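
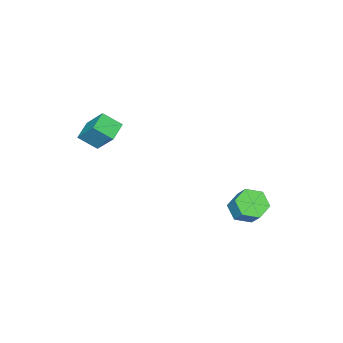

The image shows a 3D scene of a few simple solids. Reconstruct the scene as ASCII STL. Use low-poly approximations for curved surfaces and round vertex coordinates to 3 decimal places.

solid 
facet normal -0.225 -0.590 -0.775
outer loop
vertex -3.239 2.314 -2.536
vertex -3.859 2.907 -2.807
vertex -3.012 2.974 -3.104
endloop
endfacet
facet normal 0.941 -0.338 -0.016
outer loop
vertex -3.239 2.314 -2.536
vertex -3.012 2.974 -3.104
vertex -2.962 3.039 -1.582
endloop
endfacet
facet normal 0.941 -0.339 -0.016
outer loop
vertex -2.962 3.039 -1.582
vertex -3.012 2.974 -3.104
vertex -2.734 3.699 -2.15
endloop
endfacet
facet normal 0.226 0.589 0.776
outer loop
vertex -2.962 3.039 -1.582
vertex -2.734 3.699 -2.15
vertex -3.581 3.633 -1.853
endloop
endfacet
facet normal -0.225 -0.590 -0.776
outer loop
vertex -3.012 2.974 -3.104
vertex -3.859 2.907 -2.807
vertex -3.631 3.567 -3.375
endloop
endfacet
facet normal 0.689 0.466 -0.555
outer loop
vertex -3.012 2.974 -3.104
vertex -3.631 3.567 -3.375
vertex -2.734 3.699 -2.15
endloop
endfacet
facet normal 0.689 0.466 -0.555
outer loop
vertex -2.734 3.699 -2.15
vertex -3.631 3.567 -3.375
vertex -3.354 4.293 -2.421
endloop
endfacet
facet normal 0.226 0.590 0.775
outer loop
vertex -2.734 3.699 -2.15
vertex -3.354 4.293 -2.421
vertex -3.581 3.633 -1.853
endloop
endfacet
facet normal -0.226 -0.589 -0.776
outer loop
vertex -3.631 3.567 -3.375
vertex -3.859 2.907 -2.807
vertex -4.478 3.501 -3.078
endloop
endfacet
facet normal -0.252 0.804 -0.539
outer loop
vertex -3.631 3.567 -3.375
vertex -4.478 3.501 -3.078
vertex -3.354 4.293 -2.421
endloop
endfacet
facet normal -0.252 0.804 -0.538
outer loop
vertex -3.354 4.293 -2.421
vertex -4.478 3.501 -3.078
vertex -4.201 4.226 -2.124
endloop
endfacet
facet normal 0.225 0.590 0.775
outer loop
vertex -3.354 4.293 -2.421
vertex -4.201 4.226 -2.124
vertex -3.581 3.633 -1.853
endloop
endfacet
facet normal -0.226 -0.589 -0.776
outer loop
vertex -4.478 3.501 -3.078
vertex -3.859 2.907 -2.807
vertex -4.706 2.841 -2.51
endloop
endfacet
facet normal -0.941 0.339 0.016
outer loop
vertex -4.478 3.501 -3.078
vertex -4.706 2.841 -2.51
vertex -4.201 4.226 -2.124
endloop
endfacet
facet normal -0.941 0.338 0.017
outer loop
vertex -4.201 4.226 -2.124
vertex -4.706 2.841 -2.51
vertex -4.428 3.566 -1.556
endloop
endfacet
facet normal 0.225 0.590 0.775
outer loop
vertex -4.201 4.226 -2.124
vertex -4.428 3.566 -1.556
vertex -3.581 3.633 -1.853
endloop
endfacet
facet normal -0.226 -0.590 -0.775
outer loop
vertex -4.706 2.841 -2.51
vertex -3.859 2.907 -2.807
vertex -4.086 2.247 -2.239
endloop
endfacet
facet normal -0.689 -0.466 0.555
outer loop
vertex -4.706 2.841 -2.51
vertex -4.086 2.247 -2.239
vertex -4.428 3.566 -1.556
endloop
endfacet
facet normal -0.689 -0.466 0.555
outer loop
vertex -4.428 3.566 -1.556
vertex -4.086 2.247 -2.239
vertex -3.809 2.973 -1.285
endloop
endfacet
facet normal 0.225 0.590 0.776
outer loop
vertex -4.428 3.566 -1.556
vertex -3.809 2.973 -1.285
vertex -3.581 3.633 -1.853
endloop
endfacet
facet normal -0.225 -0.590 -0.775
outer loop
vertex -4.086 2.247 -2.239
vertex -3.859 2.907 -2.807
vertex -3.239 2.314 -2.536
endloop
endfacet
facet normal 0.252 -0.804 0.539
outer loop
vertex -4.086 2.247 -2.239
vertex -3.239 2.314 -2.536
vertex -3.809 2.973 -1.285
endloop
endfacet
facet normal 0.251 -0.804 0.538
outer loop
vertex -3.809 2.973 -1.285
vertex -3.239 2.314 -2.536
vertex -2.962 3.039 -1.582
endloop
endfacet
facet normal 0.226 0.589 0.776
outer loop
vertex -3.809 2.973 -1.285
vertex -2.962 3.039 -1.582
vertex -3.581 3.633 -1.853
endloop
endfacet
facet normal -0.903 -0.304 0.305
outer loop
vertex 0.993 -2.891 3.322
vertex 1.055 -1.769 4.624
vertex 0.491 -2.079 2.646
endloop
endfacet
facet normal -0.037 -0.653 -0.757
outer loop
vertex 1.465 -1.751 2.316
vertex 0.993 -2.891 3.322
vertex 0.491 -2.079 2.646
endloop
endfacet
facet normal -0.903 -0.304 0.305
outer loop
vertex 0.491 -2.079 2.646
vertex 1.055 -1.769 4.624
vertex 0.553 -0.957 3.948
endloop
endfacet
facet normal -0.429 0.694 -0.578
outer loop
vertex 0.553 -0.957 3.948
vertex 1.465 -1.751 2.316
vertex 0.491 -2.079 2.646
endloop
endfacet
facet normal 0.429 -0.694 0.578
outer loop
vertex 0.993 -2.891 3.322
vertex 2.029 -1.441 4.294
vertex 1.055 -1.769 4.624
endloop
endfacet
facet normal -0.037 -0.653 -0.757
outer loop
vertex 1.967 -2.563 2.992
vertex 0.993 -2.891 3.322
vertex 1.465 -1.751 2.316
endloop
endfacet
facet normal 0.429 -0.694 0.578
outer loop
vertex 1.967 -2.563 2.992
vertex 2.029 -1.441 4.294
vertex 0.993 -2.891 3.322
endloop
endfacet
facet normal 0.037 0.653 0.757
outer loop
vertex 1.055 -1.769 4.624
vertex 2.029 -1.441 4.294
vertex 0.553 -0.957 3.948
endloop
endfacet
facet normal -0.429 0.694 -0.578
outer loop
vertex 1.527 -0.629 3.618
vertex 1.465 -1.751 2.316
vertex 0.553 -0.957 3.948
endloop
endfacet
facet normal 0.037 0.653 0.757
outer loop
vertex 0.553 -0.957 3.948
vertex 2.029 -1.441 4.294
vertex 1.527 -0.629 3.618
endloop
endfacet
facet normal 0.903 0.304 -0.305
outer loop
vertex 1.527 -0.629 3.618
vertex 1.967 -2.563 2.992
vertex 1.465 -1.751 2.316
endloop
endfacet
facet normal 0.903 0.304 -0.305
outer loop
vertex 2.029 -1.441 4.294
vertex 1.967 -2.563 2.992
vertex 1.527 -0.629 3.618
endloop
endfacet

endsolid


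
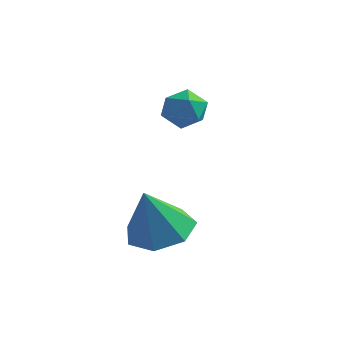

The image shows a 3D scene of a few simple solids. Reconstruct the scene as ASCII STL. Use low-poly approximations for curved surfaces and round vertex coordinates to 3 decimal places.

solid 
facet normal 0.158 0.277 -0.948
outer loop
vertex 3.137 -2.245 -2.732
vertex 2.375 -2.597 -2.962
vertex 2.539 -1.785 -2.697
endloop
endfacet
facet normal 0.445 0.523 0.727
outer loop
vertex 3.137 -2.245 -2.732
vertex 2.539 -1.785 -2.697
vertex 2.145 -3.003 -1.578
endloop
endfacet
facet normal 0.157 0.278 -0.948
outer loop
vertex 2.539 -1.785 -2.697
vertex 2.375 -2.597 -2.962
vertex 1.818 -1.937 -2.861
endloop
endfacet
facet normal -0.296 0.696 0.654
outer loop
vertex 2.539 -1.785 -2.697
vertex 1.818 -1.937 -2.861
vertex 2.145 -3.003 -1.578
endloop
endfacet
facet normal 0.157 0.277 -0.948
outer loop
vertex 1.818 -1.937 -2.861
vertex 2.375 -2.597 -2.962
vertex 1.516 -2.586 -3.101
endloop
endfacet
facet normal -0.870 0.247 0.427
outer loop
vertex 1.818 -1.937 -2.861
vertex 1.516 -2.586 -3.101
vertex 2.145 -3.003 -1.578
endloop
endfacet
facet normal 0.157 0.277 -0.948
outer loop
vertex 1.516 -2.586 -3.101
vertex 2.375 -2.597 -2.962
vertex 1.861 -3.244 -3.236
endloop
endfacet
facet normal -0.846 -0.488 0.216
outer loop
vertex 1.516 -2.586 -3.101
vertex 1.861 -3.244 -3.236
vertex 2.145 -3.003 -1.578
endloop
endfacet
facet normal 0.157 0.277 -0.948
outer loop
vertex 1.861 -3.244 -3.236
vertex 2.375 -2.597 -2.962
vertex 2.593 -3.415 -3.165
endloop
endfacet
facet normal -0.240 -0.954 0.180
outer loop
vertex 1.861 -3.244 -3.236
vertex 2.593 -3.415 -3.165
vertex 2.145 -3.003 -1.578
endloop
endfacet
facet normal 0.157 0.277 -0.948
outer loop
vertex 2.593 -3.415 -3.165
vertex 2.375 -2.597 -2.962
vertex 3.16 -2.971 -2.941
endloop
endfacet
facet normal 0.490 -0.800 0.346
outer loop
vertex 2.593 -3.415 -3.165
vertex 3.16 -2.971 -2.941
vertex 2.145 -3.003 -1.578
endloop
endfacet
facet normal 0.158 0.278 -0.948
outer loop
vertex 3.16 -2.971 -2.941
vertex 2.375 -2.597 -2.962
vertex 3.137 -2.245 -2.732
endloop
endfacet
facet normal 0.795 -0.144 0.589
outer loop
vertex 3.16 -2.971 -2.941
vertex 3.137 -2.245 -2.732
vertex 2.145 -3.003 -1.578
endloop
endfacet
facet normal -0.364 0.826 0.430
outer loop
vertex 1.854 0.499 -0.303
vertex 1.31 0.2 -0.189
vertex 1.775 0.183 0.237
endloop
endfacet
facet normal 0.344 0.788 0.511
outer loop
vertex 1.854 0.499 -0.303
vertex 1.775 0.183 0.237
vertex 2.323 0.145 -0.073
endloop
endfacet
facet normal 0.639 0.757 -0.138
outer loop
vertex 1.854 0.499 -0.303
vertex 2.323 0.145 -0.073
vertex 2.197 0.139 -0.691
endloop
endfacet
facet normal 0.113 0.776 -0.620
outer loop
vertex 1.854 0.499 -0.303
vertex 2.197 0.139 -0.691
vertex 1.571 0.173 -0.763
endloop
endfacet
facet normal -0.507 0.819 -0.269
outer loop
vertex 1.854 0.499 -0.303
vertex 1.571 0.173 -0.763
vertex 1.31 0.2 -0.189
endloop
endfacet
facet normal 0.494 0.178 0.851
outer loop
vertex 2.323 0.145 -0.073
vertex 1.775 0.183 0.237
vertex 2.069 -0.373 0.183
endloop
endfacet
facet normal -0.651 0.240 0.720
outer loop
vertex 1.775 0.183 0.237
vertex 1.31 0.2 -0.189
vertex 1.443 -0.339 0.111
endloop
endfacet
facet normal -0.882 0.229 -0.412
outer loop
vertex 1.31 0.2 -0.189
vertex 1.571 0.173 -0.763
vertex 1.317 -0.345 -0.507
endloop
endfacet
facet normal 0.121 0.159 -0.980
outer loop
vertex 1.571 0.173 -0.763
vertex 2.197 0.139 -0.691
vertex 1.865 -0.383 -0.817
endloop
endfacet
facet normal 0.971 0.129 -0.199
outer loop
vertex 2.197 0.139 -0.691
vertex 2.323 0.145 -0.073
vertex 2.33 -0.4 -0.391
endloop
endfacet
facet normal -0.113 -0.776 0.620
outer loop
vertex 1.786 -0.699 -0.277
vertex 2.069 -0.373 0.183
vertex 1.443 -0.339 0.111
endloop
endfacet
facet normal -0.639 -0.757 0.138
outer loop
vertex 1.786 -0.699 -0.277
vertex 1.443 -0.339 0.111
vertex 1.317 -0.345 -0.507
endloop
endfacet
facet normal -0.344 -0.788 -0.511
outer loop
vertex 1.786 -0.699 -0.277
vertex 1.317 -0.345 -0.507
vertex 1.865 -0.383 -0.817
endloop
endfacet
facet normal 0.364 -0.826 -0.430
outer loop
vertex 1.786 -0.699 -0.277
vertex 1.865 -0.383 -0.817
vertex 2.33 -0.4 -0.391
endloop
endfacet
facet normal 0.507 -0.819 0.269
outer loop
vertex 1.786 -0.699 -0.277
vertex 2.33 -0.4 -0.391
vertex 2.069 -0.373 0.183
endloop
endfacet
facet normal -0.121 -0.159 0.980
outer loop
vertex 1.443 -0.339 0.111
vertex 2.069 -0.373 0.183
vertex 1.775 0.183 0.237
endloop
endfacet
facet normal -0.971 -0.129 0.199
outer loop
vertex 1.317 -0.345 -0.507
vertex 1.443 -0.339 0.111
vertex 1.31 0.2 -0.189
endloop
endfacet
facet normal -0.494 -0.178 -0.851
outer loop
vertex 1.865 -0.383 -0.817
vertex 1.317 -0.345 -0.507
vertex 1.571 0.173 -0.763
endloop
endfacet
facet normal 0.651 -0.240 -0.720
outer loop
vertex 2.33 -0.4 -0.391
vertex 1.865 -0.383 -0.817
vertex 2.197 0.139 -0.691
endloop
endfacet
facet normal 0.882 -0.229 0.412
outer loop
vertex 2.069 -0.373 0.183
vertex 2.33 -0.4 -0.391
vertex 2.323 0.145 -0.073
endloop
endfacet

endsolid


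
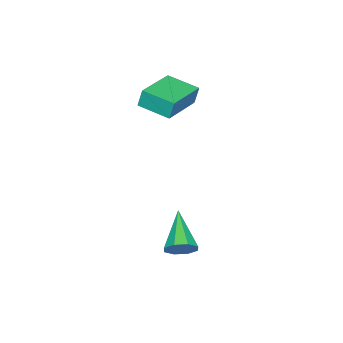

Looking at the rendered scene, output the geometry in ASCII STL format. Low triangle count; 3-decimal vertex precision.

solid 
facet normal -0.995 -0.022 -0.101
outer loop
vertex -1.99 -3.588 2.939
vertex -1.994 -2.242 2.682
vertex -1.906 -3.739 2.147
endloop
endfacet
facet normal 0.002 -0.982 0.188
outer loop
vertex -0.046 -3.698 2.338
vertex -1.99 -3.588 2.939
vertex -1.906 -3.739 2.147
endloop
endfacet
facet normal -0.994 -0.022 -0.103
outer loop
vertex -1.906 -3.739 2.147
vertex -1.994 -2.242 2.682
vertex -1.909 -2.393 1.891
endloop
endfacet
facet normal 0.104 -0.186 -0.977
outer loop
vertex -1.909 -2.393 1.891
vertex -0.046 -3.698 2.338
vertex -1.906 -3.739 2.147
endloop
endfacet
facet normal -0.104 0.186 0.977
outer loop
vertex -1.99 -3.588 2.939
vertex -0.134 -2.201 2.873
vertex -1.994 -2.242 2.682
endloop
endfacet
facet normal 0.002 -0.982 0.188
outer loop
vertex -0.131 -3.547 3.129
vertex -1.99 -3.588 2.939
vertex -0.046 -3.698 2.338
endloop
endfacet
facet normal -0.104 0.186 0.977
outer loop
vertex -0.131 -3.547 3.129
vertex -0.134 -2.201 2.873
vertex -1.99 -3.588 2.939
endloop
endfacet
facet normal -0.002 0.982 -0.188
outer loop
vertex -1.994 -2.242 2.682
vertex -0.134 -2.201 2.873
vertex -1.909 -2.393 1.891
endloop
endfacet
facet normal 0.104 -0.186 -0.977
outer loop
vertex -0.05 -2.352 2.081
vertex -0.046 -3.698 2.338
vertex -1.909 -2.393 1.891
endloop
endfacet
facet normal -0.002 0.982 -0.188
outer loop
vertex -1.909 -2.393 1.891
vertex -0.134 -2.201 2.873
vertex -0.05 -2.352 2.081
endloop
endfacet
facet normal 0.994 0.023 0.103
outer loop
vertex -0.05 -2.352 2.081
vertex -0.131 -3.547 3.129
vertex -0.046 -3.698 2.338
endloop
endfacet
facet normal 0.995 0.022 0.101
outer loop
vertex -0.134 -2.201 2.873
vertex -0.131 -3.547 3.129
vertex -0.05 -2.352 2.081
endloop
endfacet
facet normal 0.695 0.482 -0.533
outer loop
vertex 3.253 -0.577 -2.216
vertex 2.806 -0.147 -2.41
vertex 3.218 -0.187 -1.909
endloop
endfacet
facet normal 0.458 -0.524 0.718
outer loop
vertex 3.253 -0.577 -2.216
vertex 3.218 -0.187 -1.909
vertex 1.554 -1.013 -1.45
endloop
endfacet
facet normal 0.695 0.483 -0.533
outer loop
vertex 3.218 -0.187 -1.909
vertex 2.806 -0.147 -2.41
vertex 2.942 0.226 -1.895
endloop
endfacet
facet normal 0.213 0.110 0.971
outer loop
vertex 3.218 -0.187 -1.909
vertex 2.942 0.226 -1.895
vertex 1.554 -1.013 -1.45
endloop
endfacet
facet normal 0.696 0.482 -0.533
outer loop
vertex 2.942 0.226 -1.895
vertex 2.806 -0.147 -2.41
vertex 2.586 0.422 -2.183
endloop
endfacet
facet normal -0.285 0.591 0.755
outer loop
vertex 2.942 0.226 -1.895
vertex 2.586 0.422 -2.183
vertex 1.554 -1.013 -1.45
endloop
endfacet
facet normal 0.696 0.482 -0.533
outer loop
vertex 2.586 0.422 -2.183
vertex 2.806 -0.147 -2.41
vertex 2.359 0.284 -2.604
endloop
endfacet
facet normal -0.747 0.636 0.194
outer loop
vertex 2.586 0.422 -2.183
vertex 2.359 0.284 -2.604
vertex 1.554 -1.013 -1.45
endloop
endfacet
facet normal 0.696 0.482 -0.533
outer loop
vertex 2.359 0.284 -2.604
vertex 2.806 -0.147 -2.41
vertex 2.394 -0.106 -2.911
endloop
endfacet
facet normal -0.898 0.219 -0.381
outer loop
vertex 2.359 0.284 -2.604
vertex 2.394 -0.106 -2.911
vertex 1.554 -1.013 -1.45
endloop
endfacet
facet normal 0.696 0.481 -0.533
outer loop
vertex 2.394 -0.106 -2.911
vertex 2.806 -0.147 -2.41
vertex 2.67 -0.52 -2.924
endloop
endfacet
facet normal -0.653 -0.415 -0.633
outer loop
vertex 2.394 -0.106 -2.911
vertex 2.67 -0.52 -2.924
vertex 1.554 -1.013 -1.45
endloop
endfacet
facet normal 0.695 0.482 -0.534
outer loop
vertex 2.67 -0.52 -2.924
vertex 2.806 -0.147 -2.41
vertex 3.026 -0.715 -2.637
endloop
endfacet
facet normal -0.155 -0.896 -0.417
outer loop
vertex 2.67 -0.52 -2.924
vertex 3.026 -0.715 -2.637
vertex 1.554 -1.013 -1.45
endloop
endfacet
facet normal 0.695 0.482 -0.533
outer loop
vertex 3.026 -0.715 -2.637
vertex 2.806 -0.147 -2.41
vertex 3.253 -0.577 -2.216
endloop
endfacet
facet normal 0.306 -0.941 0.143
outer loop
vertex 3.026 -0.715 -2.637
vertex 3.253 -0.577 -2.216
vertex 1.554 -1.013 -1.45
endloop
endfacet

endsolid


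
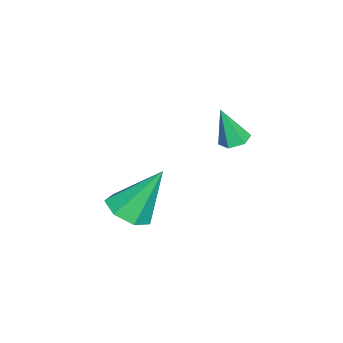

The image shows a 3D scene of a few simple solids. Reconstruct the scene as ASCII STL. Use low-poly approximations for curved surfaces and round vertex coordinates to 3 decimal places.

solid 
facet normal 0.181 -0.496 -0.849
outer loop
vertex -2.191 0.365 -2.838
vertex -2.963 0.616 -3.149
vertex -2.194 1.016 -3.219
endloop
endfacet
facet normal 0.856 0.264 0.444
outer loop
vertex -2.191 0.365 -2.838
vertex -2.194 1.016 -3.219
vertex -3.337 1.644 -1.391
endloop
endfacet
facet normal 0.181 -0.496 -0.849
outer loop
vertex -2.194 1.016 -3.219
vertex -2.963 0.616 -3.149
vertex -2.776 1.367 -3.548
endloop
endfacet
facet normal 0.507 0.861 0.021
outer loop
vertex -2.194 1.016 -3.219
vertex -2.776 1.367 -3.548
vertex -3.337 1.644 -1.391
endloop
endfacet
facet normal 0.180 -0.496 -0.849
outer loop
vertex -2.776 1.367 -3.548
vertex -2.963 0.616 -3.149
vertex -3.499 1.152 -3.576
endloop
endfacet
facet normal -0.273 0.943 -0.192
outer loop
vertex -2.776 1.367 -3.548
vertex -3.499 1.152 -3.576
vertex -3.337 1.644 -1.391
endloop
endfacet
facet normal 0.180 -0.496 -0.849
outer loop
vertex -3.499 1.152 -3.576
vertex -2.963 0.616 -3.149
vertex -3.819 0.534 -3.283
endloop
endfacet
facet normal -0.894 0.447 -0.034
outer loop
vertex -3.499 1.152 -3.576
vertex -3.819 0.534 -3.283
vertex -3.337 1.644 -1.391
endloop
endfacet
facet normal 0.180 -0.496 -0.849
outer loop
vertex -3.819 0.534 -3.283
vertex -2.963 0.616 -3.149
vertex -3.494 -0.022 -2.889
endloop
endfacet
facet normal -0.891 -0.254 0.376
outer loop
vertex -3.819 0.534 -3.283
vertex -3.494 -0.022 -2.889
vertex -3.337 1.644 -1.391
endloop
endfacet
facet normal 0.181 -0.496 -0.849
outer loop
vertex -3.494 -0.022 -2.889
vertex -2.963 0.616 -3.149
vertex -2.769 -0.097 -2.691
endloop
endfacet
facet normal -0.264 -0.631 0.729
outer loop
vertex -3.494 -0.022 -2.889
vertex -2.769 -0.097 -2.691
vertex -3.337 1.644 -1.391
endloop
endfacet
facet normal 0.181 -0.496 -0.849
outer loop
vertex -2.769 -0.097 -2.691
vertex -2.963 0.616 -3.149
vertex -2.191 0.365 -2.838
endloop
endfacet
facet normal 0.513 -0.400 0.760
outer loop
vertex -2.769 -0.097 -2.691
vertex -2.191 0.365 -2.838
vertex -3.337 1.644 -1.391
endloop
endfacet
facet normal -0.056 0.313 -0.948
outer loop
vertex -3.275 4.231 0.355
vertex -3.619 3.843 0.247
vertex -3.796 4.314 0.413
endloop
endfacet
facet normal 0.191 0.795 0.576
outer loop
vertex -3.275 4.231 0.355
vertex -3.796 4.314 0.413
vertex -3.541 3.397 1.593
endloop
endfacet
facet normal -0.056 0.313 -0.948
outer loop
vertex -3.796 4.314 0.413
vertex -3.619 3.843 0.247
vertex -4.14 3.926 0.305
endloop
endfacet
facet normal -0.704 0.479 0.524
outer loop
vertex -3.796 4.314 0.413
vertex -4.14 3.926 0.305
vertex -3.541 3.397 1.593
endloop
endfacet
facet normal -0.056 0.313 -0.948
outer loop
vertex -4.14 3.926 0.305
vertex -3.619 3.843 0.247
vertex -3.963 3.454 0.139
endloop
endfacet
facet normal -0.879 -0.413 0.239
outer loop
vertex -4.14 3.926 0.305
vertex -3.963 3.454 0.139
vertex -3.541 3.397 1.593
endloop
endfacet
facet normal -0.056 0.313 -0.948
outer loop
vertex -3.963 3.454 0.139
vertex -3.619 3.843 0.247
vertex -3.443 3.371 0.081
endloop
endfacet
facet normal -0.157 -0.988 0.007
outer loop
vertex -3.963 3.454 0.139
vertex -3.443 3.371 0.081
vertex -3.541 3.397 1.593
endloop
endfacet
facet normal -0.056 0.313 -0.948
outer loop
vertex -3.443 3.371 0.081
vertex -3.619 3.843 0.247
vertex -3.099 3.76 0.189
endloop
endfacet
facet normal 0.740 -0.670 0.059
outer loop
vertex -3.443 3.371 0.081
vertex -3.099 3.76 0.189
vertex -3.541 3.397 1.593
endloop
endfacet
facet normal -0.056 0.313 -0.948
outer loop
vertex -3.099 3.76 0.189
vertex -3.619 3.843 0.247
vertex -3.275 4.231 0.355
endloop
endfacet
facet normal 0.913 0.220 0.344
outer loop
vertex -3.099 3.76 0.189
vertex -3.275 4.231 0.355
vertex -3.541 3.397 1.593
endloop
endfacet

endsolid


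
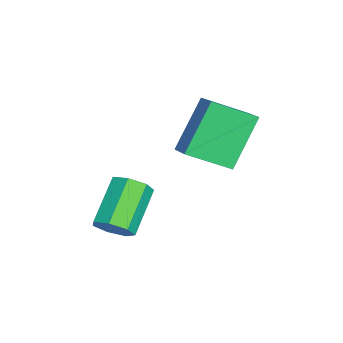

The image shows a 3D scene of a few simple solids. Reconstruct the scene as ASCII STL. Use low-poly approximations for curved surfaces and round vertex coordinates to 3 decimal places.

solid 
facet normal -0.872 -0.315 -0.375
outer loop
vertex 0.689 -0.586 3.182
vertex -0.229 0.149 4.7
vertex 0.527 0.743 2.441
endloop
endfacet
facet normal 0.478 -0.383 -0.791
outer loop
vertex 1.269 1.011 2.76
vertex 0.689 -0.586 3.182
vertex 0.527 0.743 2.441
endloop
endfacet
facet normal -0.872 -0.315 -0.375
outer loop
vertex 0.527 0.743 2.441
vertex -0.229 0.149 4.7
vertex -0.391 1.478 3.959
endloop
endfacet
facet normal -0.105 0.869 -0.484
outer loop
vertex -0.391 1.478 3.959
vertex 1.269 1.011 2.76
vertex 0.527 0.743 2.441
endloop
endfacet
facet normal 0.105 -0.869 0.484
outer loop
vertex 0.689 -0.586 3.182
vertex 0.513 0.417 5.019
vertex -0.229 0.149 4.7
endloop
endfacet
facet normal 0.478 -0.383 -0.791
outer loop
vertex 1.431 -0.318 3.501
vertex 0.689 -0.586 3.182
vertex 1.269 1.011 2.76
endloop
endfacet
facet normal 0.105 -0.869 0.484
outer loop
vertex 1.431 -0.318 3.501
vertex 0.513 0.417 5.019
vertex 0.689 -0.586 3.182
endloop
endfacet
facet normal -0.478 0.383 0.791
outer loop
vertex -0.229 0.149 4.7
vertex 0.513 0.417 5.019
vertex -0.391 1.478 3.959
endloop
endfacet
facet normal -0.105 0.869 -0.484
outer loop
vertex 0.351 1.746 4.278
vertex 1.269 1.011 2.76
vertex -0.391 1.478 3.959
endloop
endfacet
facet normal -0.478 0.383 0.791
outer loop
vertex -0.391 1.478 3.959
vertex 0.513 0.417 5.019
vertex 0.351 1.746 4.278
endloop
endfacet
facet normal 0.872 0.315 0.375
outer loop
vertex 0.351 1.746 4.278
vertex 1.431 -0.318 3.501
vertex 1.269 1.011 2.76
endloop
endfacet
facet normal 0.872 0.315 0.375
outer loop
vertex 0.513 0.417 5.019
vertex 1.431 -0.318 3.501
vertex 0.351 1.746 4.278
endloop
endfacet
facet normal 0.745 -0.305 -0.593
outer loop
vertex 2.476 -2.363 1.395
vertex 2.105 -2.272 0.882
vertex 2.501 -1.858 1.167
endloop
endfacet
facet normal 0.664 0.280 0.693
outer loop
vertex 2.476 -2.363 1.395
vertex 2.501 -1.858 1.167
vertex 1.245 -1.86 2.372
endloop
endfacet
facet normal 0.665 0.278 0.693
outer loop
vertex 1.245 -1.86 2.372
vertex 2.501 -1.858 1.167
vertex 1.271 -1.354 2.144
endloop
endfacet
facet normal -0.746 0.305 0.592
outer loop
vertex 1.245 -1.86 2.372
vertex 1.271 -1.354 2.144
vertex 0.875 -1.768 1.858
endloop
endfacet
facet normal 0.746 -0.307 -0.591
outer loop
vertex 2.501 -1.858 1.167
vertex 2.105 -2.272 0.882
vertex 2.229 -1.664 0.723
endloop
endfacet
facet normal 0.451 0.886 0.111
outer loop
vertex 2.501 -1.858 1.167
vertex 2.229 -1.664 0.723
vertex 1.271 -1.354 2.144
endloop
endfacet
facet normal 0.450 0.886 0.110
outer loop
vertex 1.271 -1.354 2.144
vertex 2.229 -1.664 0.723
vertex 0.998 -1.16 1.7
endloop
endfacet
facet normal -0.746 0.305 0.592
outer loop
vertex 1.271 -1.354 2.144
vertex 0.998 -1.16 1.7
vertex 0.875 -1.768 1.858
endloop
endfacet
facet normal 0.745 -0.307 -0.592
outer loop
vertex 2.229 -1.664 0.723
vertex 2.105 -2.272 0.882
vertex 1.863 -1.928 0.399
endloop
endfacet
facet normal -0.103 0.825 -0.556
outer loop
vertex 2.229 -1.664 0.723
vertex 1.863 -1.928 0.399
vertex 0.998 -1.16 1.7
endloop
endfacet
facet normal -0.103 0.825 -0.556
outer loop
vertex 0.998 -1.16 1.7
vertex 1.863 -1.928 0.399
vertex 0.633 -1.424 1.376
endloop
endfacet
facet normal -0.746 0.305 0.592
outer loop
vertex 0.998 -1.16 1.7
vertex 0.633 -1.424 1.376
vertex 0.875 -1.768 1.858
endloop
endfacet
facet normal 0.746 -0.305 -0.591
outer loop
vertex 1.863 -1.928 0.399
vertex 2.105 -2.272 0.882
vertex 1.68 -2.451 0.438
endloop
endfacet
facet normal -0.579 0.143 -0.803
outer loop
vertex 1.863 -1.928 0.399
vertex 1.68 -2.451 0.438
vertex 0.633 -1.424 1.376
endloop
endfacet
facet normal -0.578 0.144 -0.803
outer loop
vertex 0.633 -1.424 1.376
vertex 1.68 -2.451 0.438
vertex 0.449 -1.947 1.415
endloop
endfacet
facet normal -0.745 0.306 0.593
outer loop
vertex 0.633 -1.424 1.376
vertex 0.449 -1.947 1.415
vertex 0.875 -1.768 1.858
endloop
endfacet
facet normal 0.746 -0.305 -0.591
outer loop
vertex 1.68 -2.451 0.438
vertex 2.105 -2.272 0.882
vertex 1.817 -2.839 0.811
endloop
endfacet
facet normal -0.619 -0.647 -0.446
outer loop
vertex 1.68 -2.451 0.438
vertex 1.817 -2.839 0.811
vertex 0.449 -1.947 1.415
endloop
endfacet
facet normal -0.619 -0.648 -0.445
outer loop
vertex 0.449 -1.947 1.415
vertex 1.817 -2.839 0.811
vertex 0.587 -2.335 1.788
endloop
endfacet
facet normal -0.745 0.305 0.593
outer loop
vertex 0.449 -1.947 1.415
vertex 0.587 -2.335 1.788
vertex 0.875 -1.768 1.858
endloop
endfacet
facet normal 0.746 -0.305 -0.592
outer loop
vertex 1.817 -2.839 0.811
vertex 2.105 -2.272 0.882
vertex 2.171 -2.8 1.237
endloop
endfacet
facet normal -0.193 -0.950 0.247
outer loop
vertex 1.817 -2.839 0.811
vertex 2.171 -2.8 1.237
vertex 0.587 -2.335 1.788
endloop
endfacet
facet normal -0.193 -0.950 0.247
outer loop
vertex 0.587 -2.335 1.788
vertex 2.171 -2.8 1.237
vertex 0.941 -2.296 2.214
endloop
endfacet
facet normal -0.746 0.306 0.592
outer loop
vertex 0.587 -2.335 1.788
vertex 0.941 -2.296 2.214
vertex 0.875 -1.768 1.858
endloop
endfacet
facet normal 0.745 -0.306 -0.593
outer loop
vertex 2.171 -2.8 1.237
vertex 2.105 -2.272 0.882
vertex 2.476 -2.363 1.395
endloop
endfacet
facet normal 0.379 -0.537 0.754
outer loop
vertex 2.171 -2.8 1.237
vertex 2.476 -2.363 1.395
vertex 0.941 -2.296 2.214
endloop
endfacet
facet normal 0.379 -0.537 0.754
outer loop
vertex 0.941 -2.296 2.214
vertex 2.476 -2.363 1.395
vertex 1.245 -1.86 2.372
endloop
endfacet
facet normal -0.746 0.306 0.592
outer loop
vertex 0.941 -2.296 2.214
vertex 1.245 -1.86 2.372
vertex 0.875 -1.768 1.858
endloop
endfacet

endsolid


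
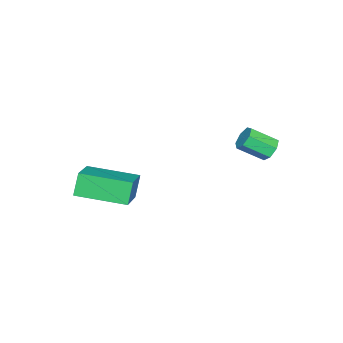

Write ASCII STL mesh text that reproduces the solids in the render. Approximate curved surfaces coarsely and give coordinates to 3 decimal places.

solid 
facet normal -0.876 -0.233 -0.421
outer loop
vertex 2.911 -3.462 3.45
vertex 2.48 -1.458 3.238
vertex 3.362 -3.464 2.513
endloop
endfacet
facet normal 0.209 -0.972 0.103
outer loop
vertex 4.8 -3.082 3.202
vertex 2.911 -3.462 3.45
vertex 3.362 -3.464 2.513
endloop
endfacet
facet normal -0.877 -0.233 -0.421
outer loop
vertex 3.362 -3.464 2.513
vertex 2.48 -1.458 3.238
vertex 2.931 -1.461 2.3
endloop
endfacet
facet normal 0.433 -0.003 -0.902
outer loop
vertex 2.931 -1.461 2.3
vertex 4.8 -3.082 3.202
vertex 3.362 -3.464 2.513
endloop
endfacet
facet normal -0.433 0.002 0.902
outer loop
vertex 2.911 -3.462 3.45
vertex 3.918 -1.076 3.927
vertex 2.48 -1.458 3.238
endloop
endfacet
facet normal 0.209 -0.972 0.104
outer loop
vertex 4.349 -3.079 4.14
vertex 2.911 -3.462 3.45
vertex 4.8 -3.082 3.202
endloop
endfacet
facet normal -0.433 0.003 0.901
outer loop
vertex 4.349 -3.079 4.14
vertex 3.918 -1.076 3.927
vertex 2.911 -3.462 3.45
endloop
endfacet
facet normal -0.209 0.972 -0.103
outer loop
vertex 2.48 -1.458 3.238
vertex 3.918 -1.076 3.927
vertex 2.931 -1.461 2.3
endloop
endfacet
facet normal 0.433 -0.002 -0.901
outer loop
vertex 4.369 -1.078 2.99
vertex 4.8 -3.082 3.202
vertex 2.931 -1.461 2.3
endloop
endfacet
facet normal -0.210 0.972 -0.103
outer loop
vertex 2.931 -1.461 2.3
vertex 3.918 -1.076 3.927
vertex 4.369 -1.078 2.99
endloop
endfacet
facet normal 0.877 0.233 0.421
outer loop
vertex 4.369 -1.078 2.99
vertex 4.349 -3.079 4.14
vertex 4.8 -3.082 3.202
endloop
endfacet
facet normal 0.876 0.233 0.421
outer loop
vertex 3.918 -1.076 3.927
vertex 4.349 -3.079 4.14
vertex 4.369 -1.078 2.99
endloop
endfacet
facet normal -0.329 0.777 -0.537
outer loop
vertex -0.562 2.813 4.008
vertex -0.834 2.462 3.667
vertex -1.019 2.707 4.135
endloop
endfacet
facet normal 0.086 0.591 0.802
outer loop
vertex -0.562 2.813 4.008
vertex -1.019 2.707 4.135
vertex -0.154 1.849 4.674
endloop
endfacet
facet normal 0.087 0.591 0.802
outer loop
vertex -0.154 1.849 4.674
vertex -1.019 2.707 4.135
vertex -0.611 1.744 4.801
endloop
endfacet
facet normal 0.328 -0.777 0.538
outer loop
vertex -0.154 1.849 4.674
vertex -0.611 1.744 4.801
vertex -0.426 1.498 4.333
endloop
endfacet
facet normal -0.329 0.777 -0.537
outer loop
vertex -1.019 2.707 4.135
vertex -0.834 2.462 3.667
vertex -1.336 2.417 3.91
endloop
endfacet
facet normal -0.681 0.198 0.704
outer loop
vertex -1.019 2.707 4.135
vertex -1.336 2.417 3.91
vertex -0.611 1.744 4.801
endloop
endfacet
facet normal -0.681 0.199 0.705
outer loop
vertex -0.611 1.744 4.801
vertex -1.336 2.417 3.91
vertex -0.929 1.453 4.576
endloop
endfacet
facet normal 0.329 -0.776 0.538
outer loop
vertex -0.611 1.744 4.801
vertex -0.929 1.453 4.576
vertex -0.426 1.498 4.333
endloop
endfacet
facet normal -0.330 0.776 -0.537
outer loop
vertex -1.336 2.417 3.91
vertex -0.834 2.462 3.667
vertex -1.276 2.16 3.502
endloop
endfacet
facet normal -0.937 -0.342 0.078
outer loop
vertex -1.336 2.417 3.91
vertex -1.276 2.16 3.502
vertex -0.929 1.453 4.576
endloop
endfacet
facet normal -0.936 -0.344 0.076
outer loop
vertex -0.929 1.453 4.576
vertex -1.276 2.16 3.502
vertex -0.868 1.197 4.167
endloop
endfacet
facet normal 0.328 -0.778 0.536
outer loop
vertex -0.929 1.453 4.576
vertex -0.868 1.197 4.167
vertex -0.426 1.498 4.333
endloop
endfacet
facet normal -0.330 0.776 -0.537
outer loop
vertex -1.276 2.16 3.502
vertex -0.834 2.462 3.667
vertex -0.882 2.131 3.218
endloop
endfacet
facet normal -0.486 -0.627 -0.610
outer loop
vertex -1.276 2.16 3.502
vertex -0.882 2.131 3.218
vertex -0.868 1.197 4.167
endloop
endfacet
facet normal -0.486 -0.626 -0.609
outer loop
vertex -0.868 1.197 4.167
vertex -0.882 2.131 3.218
vertex -0.475 1.167 3.884
endloop
endfacet
facet normal 0.328 -0.777 0.537
outer loop
vertex -0.868 1.197 4.167
vertex -0.475 1.167 3.884
vertex -0.426 1.498 4.333
endloop
endfacet
facet normal -0.327 0.777 -0.538
outer loop
vertex -0.882 2.131 3.218
vertex -0.834 2.462 3.667
vertex -0.452 2.35 3.273
endloop
endfacet
facet normal 0.330 -0.438 -0.836
outer loop
vertex -0.882 2.131 3.218
vertex -0.452 2.35 3.273
vertex -0.475 1.167 3.884
endloop
endfacet
facet normal 0.329 -0.438 -0.836
outer loop
vertex -0.475 1.167 3.884
vertex -0.452 2.35 3.273
vertex -0.045 1.387 3.938
endloop
endfacet
facet normal 0.330 -0.777 0.537
outer loop
vertex -0.475 1.167 3.884
vertex -0.045 1.387 3.938
vertex -0.426 1.498 4.333
endloop
endfacet
facet normal -0.328 0.776 -0.539
outer loop
vertex -0.452 2.35 3.273
vertex -0.834 2.462 3.667
vertex -0.309 2.654 3.624
endloop
endfacet
facet normal 0.897 0.079 -0.434
outer loop
vertex -0.452 2.35 3.273
vertex -0.309 2.654 3.624
vertex -0.045 1.387 3.938
endloop
endfacet
facet normal 0.898 0.080 -0.433
outer loop
vertex -0.045 1.387 3.938
vertex -0.309 2.654 3.624
vertex 0.098 1.69 4.29
endloop
endfacet
facet normal 0.329 -0.778 0.536
outer loop
vertex -0.045 1.387 3.938
vertex 0.098 1.69 4.29
vertex -0.426 1.498 4.333
endloop
endfacet
facet normal -0.328 0.777 -0.538
outer loop
vertex -0.309 2.654 3.624
vertex -0.834 2.462 3.667
vertex -0.562 2.813 4.008
endloop
endfacet
facet normal 0.789 0.538 0.297
outer loop
vertex -0.309 2.654 3.624
vertex -0.562 2.813 4.008
vertex 0.098 1.69 4.29
endloop
endfacet
facet normal 0.789 0.538 0.295
outer loop
vertex 0.098 1.69 4.29
vertex -0.562 2.813 4.008
vertex -0.154 1.849 4.674
endloop
endfacet
facet normal 0.329 -0.777 0.537
outer loop
vertex 0.098 1.69 4.29
vertex -0.154 1.849 4.674
vertex -0.426 1.498 4.333
endloop
endfacet

endsolid


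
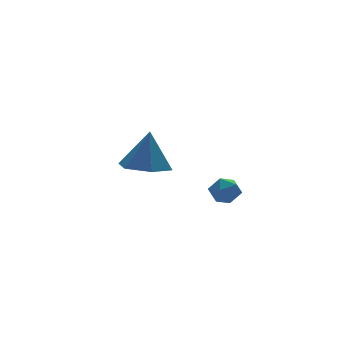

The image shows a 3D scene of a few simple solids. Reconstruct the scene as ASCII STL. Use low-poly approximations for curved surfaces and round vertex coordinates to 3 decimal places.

solid 
facet normal -0.178 -0.122 -0.977
outer loop
vertex 3.962 1.879 -4.377
vertex 2.978 1.616 -4.165
vertex 3.225 2.612 -4.334
endloop
endfacet
facet normal 0.687 0.675 0.268
outer loop
vertex 3.962 1.879 -4.377
vertex 3.225 2.612 -4.334
vertex 3.282 1.824 -2.495
endloop
endfacet
facet normal -0.177 -0.122 -0.977
outer loop
vertex 3.225 2.612 -4.334
vertex 2.978 1.616 -4.165
vertex 2.241 2.348 -4.123
endloop
endfacet
facet normal -0.159 0.906 0.393
outer loop
vertex 3.225 2.612 -4.334
vertex 2.241 2.348 -4.123
vertex 3.282 1.824 -2.495
endloop
endfacet
facet normal -0.178 -0.123 -0.976
outer loop
vertex 2.241 2.348 -4.123
vertex 2.978 1.616 -4.165
vertex 1.995 1.352 -3.953
endloop
endfacet
facet normal -0.762 0.287 0.580
outer loop
vertex 2.241 2.348 -4.123
vertex 1.995 1.352 -3.953
vertex 3.282 1.824 -2.495
endloop
endfacet
facet normal -0.178 -0.122 -0.976
outer loop
vertex 1.995 1.352 -3.953
vertex 2.978 1.616 -4.165
vertex 2.732 0.62 -3.996
endloop
endfacet
facet normal -0.521 -0.562 0.642
outer loop
vertex 1.995 1.352 -3.953
vertex 2.732 0.62 -3.996
vertex 3.282 1.824 -2.495
endloop
endfacet
facet normal -0.177 -0.122 -0.977
outer loop
vertex 2.732 0.62 -3.996
vertex 2.978 1.616 -4.165
vertex 3.715 0.883 -4.207
endloop
endfacet
facet normal 0.323 -0.792 0.517
outer loop
vertex 2.732 0.62 -3.996
vertex 3.715 0.883 -4.207
vertex 3.282 1.824 -2.495
endloop
endfacet
facet normal -0.178 -0.123 -0.976
outer loop
vertex 3.715 0.883 -4.207
vertex 2.978 1.616 -4.165
vertex 3.962 1.879 -4.377
endloop
endfacet
facet normal 0.928 -0.174 0.330
outer loop
vertex 3.715 0.883 -4.207
vertex 3.962 1.879 -4.377
vertex 3.282 1.824 -2.495
endloop
endfacet
facet normal -0.475 0.654 0.588
outer loop
vertex 3.292 -2.557 -3.709
vertex 3.707 -2.68 -3.237
vertex 3.83 -2.212 -3.658
endloop
endfacet
facet normal -0.531 0.842 -0.097
outer loop
vertex 3.292 -2.557 -3.709
vertex 3.83 -2.212 -3.658
vertex 3.628 -2.406 -4.234
endloop
endfacet
facet normal -0.840 0.305 -0.450
outer loop
vertex 3.292 -2.557 -3.709
vertex 3.628 -2.406 -4.234
vertex 3.38 -2.994 -4.17
endloop
endfacet
facet normal -0.976 -0.216 0.018
outer loop
vertex 3.292 -2.557 -3.709
vertex 3.38 -2.994 -4.17
vertex 3.429 -3.164 -3.554
endloop
endfacet
facet normal -0.751 -0.001 0.660
outer loop
vertex 3.292 -2.557 -3.709
vertex 3.429 -3.164 -3.554
vertex 3.707 -2.68 -3.237
endloop
endfacet
facet normal 0.129 0.925 -0.357
outer loop
vertex 3.628 -2.406 -4.234
vertex 3.83 -2.212 -3.658
vertex 4.251 -2.436 -4.086
endloop
endfacet
facet normal 0.219 0.620 0.753
outer loop
vertex 3.83 -2.212 -3.658
vertex 3.707 -2.68 -3.237
vertex 4.3 -2.606 -3.47
endloop
endfacet
facet normal -0.228 -0.439 0.869
outer loop
vertex 3.707 -2.68 -3.237
vertex 3.429 -3.164 -3.554
vertex 4.052 -3.194 -3.406
endloop
endfacet
facet normal -0.592 -0.788 -0.170
outer loop
vertex 3.429 -3.164 -3.554
vertex 3.38 -2.994 -4.17
vertex 3.85 -3.388 -3.982
endloop
endfacet
facet normal -0.371 0.056 -0.927
outer loop
vertex 3.38 -2.994 -4.17
vertex 3.628 -2.406 -4.234
vertex 3.973 -2.92 -4.403
endloop
endfacet
facet normal 0.976 0.216 -0.018
outer loop
vertex 4.388 -3.043 -3.931
vertex 4.251 -2.436 -4.086
vertex 4.3 -2.606 -3.47
endloop
endfacet
facet normal 0.840 -0.305 0.450
outer loop
vertex 4.388 -3.043 -3.931
vertex 4.3 -2.606 -3.47
vertex 4.052 -3.194 -3.406
endloop
endfacet
facet normal 0.531 -0.842 0.097
outer loop
vertex 4.388 -3.043 -3.931
vertex 4.052 -3.194 -3.406
vertex 3.85 -3.388 -3.982
endloop
endfacet
facet normal 0.475 -0.654 -0.588
outer loop
vertex 4.388 -3.043 -3.931
vertex 3.85 -3.388 -3.982
vertex 3.973 -2.92 -4.403
endloop
endfacet
facet normal 0.751 0.001 -0.660
outer loop
vertex 4.388 -3.043 -3.931
vertex 3.973 -2.92 -4.403
vertex 4.251 -2.436 -4.086
endloop
endfacet
facet normal 0.592 0.788 0.170
outer loop
vertex 4.3 -2.606 -3.47
vertex 4.251 -2.436 -4.086
vertex 3.83 -2.212 -3.658
endloop
endfacet
facet normal 0.371 -0.056 0.927
outer loop
vertex 4.052 -3.194 -3.406
vertex 4.3 -2.606 -3.47
vertex 3.707 -2.68 -3.237
endloop
endfacet
facet normal -0.129 -0.925 0.357
outer loop
vertex 3.85 -3.388 -3.982
vertex 4.052 -3.194 -3.406
vertex 3.429 -3.164 -3.554
endloop
endfacet
facet normal -0.219 -0.620 -0.753
outer loop
vertex 3.973 -2.92 -4.403
vertex 3.85 -3.388 -3.982
vertex 3.38 -2.994 -4.17
endloop
endfacet
facet normal 0.228 0.439 -0.869
outer loop
vertex 4.251 -2.436 -4.086
vertex 3.973 -2.92 -4.403
vertex 3.628 -2.406 -4.234
endloop
endfacet

endsolid


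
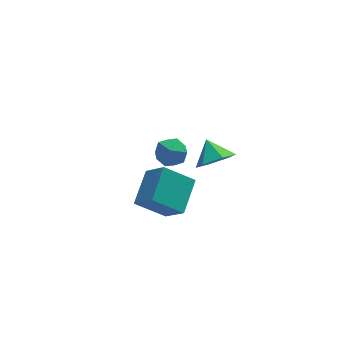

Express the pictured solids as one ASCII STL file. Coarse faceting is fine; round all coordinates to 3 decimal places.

solid 
facet normal 0.135 -0.800 -0.584
outer loop
vertex 2.235 -1.221 1.917
vertex 1.455 -1.68 2.365
vertex 1.303 -1.108 1.546
endloop
endfacet
facet normal 0.217 0.942 -0.258
outer loop
vertex 2.235 -1.221 1.917
vertex 1.303 -1.108 1.546
vertex 1.285 -0.68 3.095
endloop
endfacet
facet normal 0.136 -0.800 -0.584
outer loop
vertex 1.303 -1.108 1.546
vertex 1.455 -1.68 2.365
vertex 0.522 -1.568 1.994
endloop
endfacet
facet normal -0.586 0.779 -0.222
outer loop
vertex 1.303 -1.108 1.546
vertex 0.522 -1.568 1.994
vertex 1.285 -0.68 3.095
endloop
endfacet
facet normal 0.136 -0.800 -0.584
outer loop
vertex 0.522 -1.568 1.994
vertex 1.455 -1.68 2.365
vertex 0.675 -2.139 2.812
endloop
endfacet
facet normal -0.880 0.296 0.371
outer loop
vertex 0.522 -1.568 1.994
vertex 0.675 -2.139 2.812
vertex 1.285 -0.68 3.095
endloop
endfacet
facet normal 0.136 -0.800 -0.585
outer loop
vertex 0.675 -2.139 2.812
vertex 1.455 -1.68 2.365
vertex 1.607 -2.252 3.183
endloop
endfacet
facet normal -0.372 -0.024 0.928
outer loop
vertex 0.675 -2.139 2.812
vertex 1.607 -2.252 3.183
vertex 1.285 -0.68 3.095
endloop
endfacet
facet normal 0.136 -0.800 -0.585
outer loop
vertex 1.607 -2.252 3.183
vertex 1.455 -1.68 2.365
vertex 2.388 -1.793 2.736
endloop
endfacet
facet normal 0.430 0.138 0.892
outer loop
vertex 1.607 -2.252 3.183
vertex 2.388 -1.793 2.736
vertex 1.285 -0.68 3.095
endloop
endfacet
facet normal 0.135 -0.800 -0.584
outer loop
vertex 2.388 -1.793 2.736
vertex 1.455 -1.68 2.365
vertex 2.235 -1.221 1.917
endloop
endfacet
facet normal 0.724 0.621 0.299
outer loop
vertex 2.388 -1.793 2.736
vertex 2.235 -1.221 1.917
vertex 1.285 -0.68 3.095
endloop
endfacet
facet normal -0.783 0.238 0.575
outer loop
vertex -1.044 0.574 -2.557
vertex 0.001 2.131 -1.778
vertex -1.669 1.641 -3.851
endloop
endfacet
facet normal -0.514 -0.767 -0.384
outer loop
vertex -0.181 1.189 -4.942
vertex -1.044 0.574 -2.557
vertex -1.669 1.641 -3.851
endloop
endfacet
facet normal -0.783 0.238 0.575
outer loop
vertex -1.669 1.641 -3.851
vertex 0.001 2.131 -1.778
vertex -0.624 3.198 -3.072
endloop
endfacet
facet normal -0.349 0.596 -0.723
outer loop
vertex -0.624 3.198 -3.072
vertex -0.181 1.189 -4.942
vertex -1.669 1.641 -3.851
endloop
endfacet
facet normal 0.349 -0.596 0.723
outer loop
vertex -1.044 0.574 -2.557
vertex 1.489 1.679 -2.869
vertex 0.001 2.131 -1.778
endloop
endfacet
facet normal -0.514 -0.767 -0.384
outer loop
vertex 0.444 0.122 -3.648
vertex -1.044 0.574 -2.557
vertex -0.181 1.189 -4.942
endloop
endfacet
facet normal 0.349 -0.596 0.723
outer loop
vertex 0.444 0.122 -3.648
vertex 1.489 1.679 -2.869
vertex -1.044 0.574 -2.557
endloop
endfacet
facet normal 0.514 0.767 0.384
outer loop
vertex 0.001 2.131 -1.778
vertex 1.489 1.679 -2.869
vertex -0.624 3.198 -3.072
endloop
endfacet
facet normal -0.349 0.596 -0.723
outer loop
vertex 0.864 2.746 -4.163
vertex -0.181 1.189 -4.942
vertex -0.624 3.198 -3.072
endloop
endfacet
facet normal 0.514 0.767 0.384
outer loop
vertex -0.624 3.198 -3.072
vertex 1.489 1.679 -2.869
vertex 0.864 2.746 -4.163
endloop
endfacet
facet normal 0.783 -0.238 -0.575
outer loop
vertex 0.864 2.746 -4.163
vertex 0.444 0.122 -3.648
vertex -0.181 1.189 -4.942
endloop
endfacet
facet normal 0.783 -0.238 -0.575
outer loop
vertex 1.489 1.679 -2.869
vertex 0.444 0.122 -3.648
vertex 0.864 2.746 -4.163
endloop
endfacet
facet normal -0.952 0.260 0.164
outer loop
vertex 0.15 4.288 -2.825
vertex -0.022 3.417 -2.441
vertex 0.274 4.145 -1.876
endloop
endfacet
facet normal -0.523 0.830 0.193
outer loop
vertex 0.15 4.288 -2.825
vertex 0.274 4.145 -1.876
vertex 0.918 4.667 -2.375
endloop
endfacet
facet normal -0.183 0.883 -0.432
outer loop
vertex 0.15 4.288 -2.825
vertex 0.918 4.667 -2.375
vertex 1.02 4.262 -3.247
endloop
endfacet
facet normal -0.401 0.346 -0.848
outer loop
vertex 0.15 4.288 -2.825
vertex 1.02 4.262 -3.247
vertex 0.44 3.489 -3.288
endloop
endfacet
facet normal -0.876 -0.039 -0.481
outer loop
vertex 0.15 4.288 -2.825
vertex 0.44 3.489 -3.288
vertex -0.022 3.417 -2.441
endloop
endfacet
facet normal -0.035 0.713 0.700
outer loop
vertex 0.918 4.667 -2.375
vertex 0.274 4.145 -1.876
vertex 1.22 4.031 -1.712
endloop
endfacet
facet normal -0.728 -0.210 0.652
outer loop
vertex 0.274 4.145 -1.876
vertex -0.022 3.417 -2.441
vertex 0.64 3.258 -1.753
endloop
endfacet
facet normal -0.606 -0.694 -0.389
outer loop
vertex -0.022 3.417 -2.441
vertex 0.44 3.489 -3.288
vertex 0.742 2.853 -2.625
endloop
endfacet
facet normal 0.162 -0.070 -0.984
outer loop
vertex 0.44 3.489 -3.288
vertex 1.02 4.262 -3.247
vertex 1.386 3.375 -3.124
endloop
endfacet
facet normal 0.515 0.799 -0.311
outer loop
vertex 1.02 4.262 -3.247
vertex 0.918 4.667 -2.375
vertex 1.682 4.103 -2.559
endloop
endfacet
facet normal 0.401 -0.346 0.848
outer loop
vertex 1.51 3.232 -2.175
vertex 1.22 4.031 -1.712
vertex 0.64 3.258 -1.753
endloop
endfacet
facet normal 0.183 -0.883 0.432
outer loop
vertex 1.51 3.232 -2.175
vertex 0.64 3.258 -1.753
vertex 0.742 2.853 -2.625
endloop
endfacet
facet normal 0.523 -0.830 -0.193
outer loop
vertex 1.51 3.232 -2.175
vertex 0.742 2.853 -2.625
vertex 1.386 3.375 -3.124
endloop
endfacet
facet normal 0.952 -0.260 -0.164
outer loop
vertex 1.51 3.232 -2.175
vertex 1.386 3.375 -3.124
vertex 1.682 4.103 -2.559
endloop
endfacet
facet normal 0.876 0.039 0.481
outer loop
vertex 1.51 3.232 -2.175
vertex 1.682 4.103 -2.559
vertex 1.22 4.031 -1.712
endloop
endfacet
facet normal -0.162 0.070 0.984
outer loop
vertex 0.64 3.258 -1.753
vertex 1.22 4.031 -1.712
vertex 0.274 4.145 -1.876
endloop
endfacet
facet normal -0.515 -0.799 0.311
outer loop
vertex 0.742 2.853 -2.625
vertex 0.64 3.258 -1.753
vertex -0.022 3.417 -2.441
endloop
endfacet
facet normal 0.035 -0.713 -0.700
outer loop
vertex 1.386 3.375 -3.124
vertex 0.742 2.853 -2.625
vertex 0.44 3.489 -3.288
endloop
endfacet
facet normal 0.728 0.210 -0.652
outer loop
vertex 1.682 4.103 -2.559
vertex 1.386 3.375 -3.124
vertex 1.02 4.262 -3.247
endloop
endfacet
facet normal 0.606 0.694 0.389
outer loop
vertex 1.22 4.031 -1.712
vertex 1.682 4.103 -2.559
vertex 0.918 4.667 -2.375
endloop
endfacet

endsolid


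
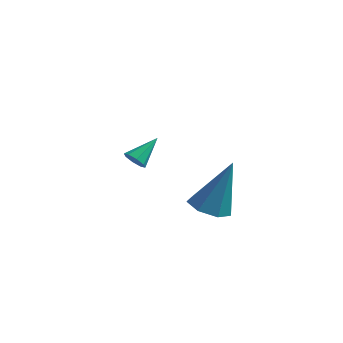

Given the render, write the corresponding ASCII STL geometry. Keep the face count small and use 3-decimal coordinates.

solid 
facet normal -0.363 -0.764 -0.533
outer loop
vertex -1.432 2.288 0.079
vertex -1.649 2.617 -0.245
vertex -1.196 2.383 -0.218
endloop
endfacet
facet normal 0.789 -0.317 0.526
outer loop
vertex -1.432 2.288 0.079
vertex -1.196 2.383 -0.218
vertex -1.151 3.663 0.485
endloop
endfacet
facet normal -0.363 -0.764 -0.533
outer loop
vertex -1.196 2.383 -0.218
vertex -1.649 2.617 -0.245
vertex -1.226 2.615 -0.53
endloop
endfacet
facet normal 0.996 0.012 -0.087
outer loop
vertex -1.196 2.383 -0.218
vertex -1.226 2.615 -0.53
vertex -1.151 3.663 0.485
endloop
endfacet
facet normal -0.363 -0.765 -0.533
outer loop
vertex -1.226 2.615 -0.53
vertex -1.649 2.617 -0.245
vertex -1.503 2.848 -0.676
endloop
endfacet
facet normal 0.689 0.478 -0.545
outer loop
vertex -1.226 2.615 -0.53
vertex -1.503 2.848 -0.676
vertex -1.151 3.663 0.485
endloop
endfacet
facet normal -0.362 -0.765 -0.533
outer loop
vertex -1.503 2.848 -0.676
vertex -1.649 2.617 -0.245
vertex -1.865 2.945 -0.569
endloop
endfacet
facet normal 0.045 0.811 -0.583
outer loop
vertex -1.503 2.848 -0.676
vertex -1.865 2.945 -0.569
vertex -1.151 3.663 0.485
endloop
endfacet
facet normal -0.361 -0.765 -0.533
outer loop
vertex -1.865 2.945 -0.569
vertex -1.649 2.617 -0.245
vertex -2.101 2.85 -0.273
endloop
endfacet
facet normal -0.553 0.814 -0.180
outer loop
vertex -1.865 2.945 -0.569
vertex -2.101 2.85 -0.273
vertex -1.151 3.663 0.485
endloop
endfacet
facet normal -0.362 -0.765 -0.533
outer loop
vertex -2.101 2.85 -0.273
vertex -1.649 2.617 -0.245
vertex -2.071 2.618 0.04
endloop
endfacet
facet normal -0.760 0.485 0.432
outer loop
vertex -2.101 2.85 -0.273
vertex -2.071 2.618 0.04
vertex -1.151 3.663 0.485
endloop
endfacet
facet normal -0.363 -0.764 -0.534
outer loop
vertex -2.071 2.618 0.04
vertex -1.649 2.617 -0.245
vertex -1.794 2.385 0.185
endloop
endfacet
facet normal -0.452 0.018 0.892
outer loop
vertex -2.071 2.618 0.04
vertex -1.794 2.385 0.185
vertex -1.151 3.663 0.485
endloop
endfacet
facet normal -0.361 -0.764 -0.534
outer loop
vertex -1.794 2.385 0.185
vertex -1.649 2.617 -0.245
vertex -1.432 2.288 0.079
endloop
endfacet
facet normal 0.189 -0.313 0.931
outer loop
vertex -1.794 2.385 0.185
vertex -1.432 2.288 0.079
vertex -1.151 3.663 0.485
endloop
endfacet
facet normal -0.289 -0.270 -0.919
outer loop
vertex 3.223 -0.877 0.601
vertex 2.774 -1.496 0.924
vertex 2.541 -0.715 0.768
endloop
endfacet
facet normal 0.230 0.973 -0.007
outer loop
vertex 3.223 -0.877 0.601
vertex 2.541 -0.715 0.768
vertex 3.406 -0.904 2.936
endloop
endfacet
facet normal -0.288 -0.270 -0.919
outer loop
vertex 2.541 -0.715 0.768
vertex 2.774 -1.496 0.924
vertex 2.035 -1.142 1.052
endloop
endfacet
facet normal -0.523 0.805 0.279
outer loop
vertex 2.541 -0.715 0.768
vertex 2.035 -1.142 1.052
vertex 3.406 -0.904 2.936
endloop
endfacet
facet normal -0.288 -0.270 -0.919
outer loop
vertex 2.035 -1.142 1.052
vertex 2.774 -1.496 0.924
vertex 2.085 -1.835 1.24
endloop
endfacet
facet normal -0.811 0.098 0.577
outer loop
vertex 2.035 -1.142 1.052
vertex 2.085 -1.835 1.24
vertex 3.406 -0.904 2.936
endloop
endfacet
facet normal -0.288 -0.272 -0.918
outer loop
vertex 2.085 -1.835 1.24
vertex 2.774 -1.496 0.924
vertex 2.655 -2.273 1.191
endloop
endfacet
facet normal -0.418 -0.619 0.665
outer loop
vertex 2.085 -1.835 1.24
vertex 2.655 -2.273 1.191
vertex 3.406 -0.904 2.936
endloop
endfacet
facet normal -0.289 -0.271 -0.918
outer loop
vertex 2.655 -2.273 1.191
vertex 2.774 -1.496 0.924
vertex 3.314 -2.126 0.94
endloop
endfacet
facet normal 0.360 -0.803 0.475
outer loop
vertex 2.655 -2.273 1.191
vertex 3.314 -2.126 0.94
vertex 3.406 -0.904 2.936
endloop
endfacet
facet normal -0.288 -0.270 -0.919
outer loop
vertex 3.314 -2.126 0.94
vertex 2.774 -1.496 0.924
vertex 3.567 -1.505 0.678
endloop
endfacet
facet normal 0.936 -0.318 0.151
outer loop
vertex 3.314 -2.126 0.94
vertex 3.567 -1.505 0.678
vertex 3.406 -0.904 2.936
endloop
endfacet
facet normal -0.288 -0.270 -0.919
outer loop
vertex 3.567 -1.505 0.678
vertex 2.774 -1.496 0.924
vertex 3.223 -0.877 0.601
endloop
endfacet
facet normal 0.879 0.473 -0.063
outer loop
vertex 3.567 -1.505 0.678
vertex 3.223 -0.877 0.601
vertex 3.406 -0.904 2.936
endloop
endfacet

endsolid


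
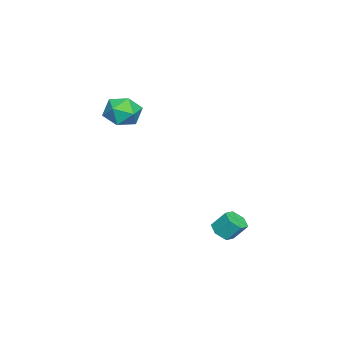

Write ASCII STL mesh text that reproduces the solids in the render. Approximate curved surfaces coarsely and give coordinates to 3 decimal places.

solid 
facet normal -0.523 0.503 0.689
outer loop
vertex 0.142 -2.562 3.264
vertex -0.291 -3.452 3.585
vertex 0.596 -3.12 4.016
endloop
endfacet
facet normal 0.098 0.827 0.554
outer loop
vertex 0.142 -2.562 3.264
vertex 0.596 -3.12 4.016
vertex 1.175 -2.687 3.267
endloop
endfacet
facet normal 0.119 0.983 -0.142
outer loop
vertex 0.142 -2.562 3.264
vertex 1.175 -2.687 3.267
vertex 0.646 -2.752 2.373
endloop
endfacet
facet normal -0.489 0.755 -0.437
outer loop
vertex 0.142 -2.562 3.264
vertex 0.646 -2.752 2.373
vertex -0.261 -3.225 2.57
endloop
endfacet
facet normal -0.885 0.458 0.076
outer loop
vertex 0.142 -2.562 3.264
vertex -0.261 -3.225 2.57
vertex -0.291 -3.452 3.585
endloop
endfacet
facet normal 0.623 0.364 0.692
outer loop
vertex 1.175 -2.687 3.267
vertex 0.596 -3.12 4.016
vertex 1.381 -3.655 3.59
endloop
endfacet
facet normal -0.382 -0.161 0.910
outer loop
vertex 0.596 -3.12 4.016
vertex -0.291 -3.452 3.585
vertex 0.474 -4.128 3.787
endloop
endfacet
facet normal -0.969 -0.233 -0.081
outer loop
vertex -0.291 -3.452 3.585
vertex -0.261 -3.225 2.57
vertex -0.055 -4.193 2.893
endloop
endfacet
facet normal -0.327 0.247 -0.912
outer loop
vertex -0.261 -3.225 2.57
vertex 0.646 -2.752 2.373
vertex 0.524 -3.76 2.144
endloop
endfacet
facet normal 0.658 0.615 -0.434
outer loop
vertex 0.646 -2.752 2.373
vertex 1.175 -2.687 3.267
vertex 1.411 -3.428 2.575
endloop
endfacet
facet normal 0.489 -0.755 0.437
outer loop
vertex 0.978 -4.318 2.896
vertex 1.381 -3.655 3.59
vertex 0.474 -4.128 3.787
endloop
endfacet
facet normal -0.119 -0.983 0.142
outer loop
vertex 0.978 -4.318 2.896
vertex 0.474 -4.128 3.787
vertex -0.055 -4.193 2.893
endloop
endfacet
facet normal -0.098 -0.827 -0.554
outer loop
vertex 0.978 -4.318 2.896
vertex -0.055 -4.193 2.893
vertex 0.524 -3.76 2.144
endloop
endfacet
facet normal 0.523 -0.503 -0.689
outer loop
vertex 0.978 -4.318 2.896
vertex 0.524 -3.76 2.144
vertex 1.411 -3.428 2.575
endloop
endfacet
facet normal 0.885 -0.458 -0.076
outer loop
vertex 0.978 -4.318 2.896
vertex 1.411 -3.428 2.575
vertex 1.381 -3.655 3.59
endloop
endfacet
facet normal 0.327 -0.247 0.912
outer loop
vertex 0.474 -4.128 3.787
vertex 1.381 -3.655 3.59
vertex 0.596 -3.12 4.016
endloop
endfacet
facet normal -0.658 -0.615 0.434
outer loop
vertex -0.055 -4.193 2.893
vertex 0.474 -4.128 3.787
vertex -0.291 -3.452 3.585
endloop
endfacet
facet normal -0.623 -0.364 -0.692
outer loop
vertex 0.524 -3.76 2.144
vertex -0.055 -4.193 2.893
vertex -0.261 -3.225 2.57
endloop
endfacet
facet normal 0.382 0.161 -0.910
outer loop
vertex 1.411 -3.428 2.575
vertex 0.524 -3.76 2.144
vertex 0.646 -2.752 2.373
endloop
endfacet
facet normal 0.969 0.233 0.081
outer loop
vertex 1.381 -3.655 3.59
vertex 1.411 -3.428 2.575
vertex 1.175 -2.687 3.267
endloop
endfacet
facet normal 0.048 -0.617 -0.786
outer loop
vertex 2.696 2.269 -3.731
vertex 2.157 1.928 -3.496
vertex 2.069 2.456 -3.916
endloop
endfacet
facet normal 0.384 0.738 -0.555
outer loop
vertex 2.696 2.269 -3.731
vertex 2.069 2.456 -3.916
vertex 2.642 2.953 -2.858
endloop
endfacet
facet normal 0.385 0.738 -0.555
outer loop
vertex 2.642 2.953 -2.858
vertex 2.069 2.456 -3.916
vertex 2.015 3.14 -3.044
endloop
endfacet
facet normal -0.049 0.617 0.786
outer loop
vertex 2.642 2.953 -2.858
vertex 2.015 3.14 -3.044
vertex 2.103 2.612 -2.624
endloop
endfacet
facet normal 0.049 -0.617 -0.786
outer loop
vertex 2.069 2.456 -3.916
vertex 2.157 1.928 -3.496
vertex 1.53 2.114 -3.681
endloop
endfacet
facet normal -0.608 0.606 -0.513
outer loop
vertex 2.069 2.456 -3.916
vertex 1.53 2.114 -3.681
vertex 2.015 3.14 -3.044
endloop
endfacet
facet normal -0.607 0.606 -0.514
outer loop
vertex 2.015 3.14 -3.044
vertex 1.53 2.114 -3.681
vertex 1.476 2.799 -2.809
endloop
endfacet
facet normal -0.048 0.617 0.786
outer loop
vertex 2.015 3.14 -3.044
vertex 1.476 2.799 -2.809
vertex 2.103 2.612 -2.624
endloop
endfacet
facet normal 0.049 -0.617 -0.786
outer loop
vertex 1.53 2.114 -3.681
vertex 2.157 1.928 -3.496
vertex 1.618 1.587 -3.262
endloop
endfacet
facet normal -0.990 -0.132 0.042
outer loop
vertex 1.53 2.114 -3.681
vertex 1.618 1.587 -3.262
vertex 1.476 2.799 -2.809
endloop
endfacet
facet normal -0.990 -0.132 0.042
outer loop
vertex 1.476 2.799 -2.809
vertex 1.618 1.587 -3.262
vertex 1.564 2.271 -2.389
endloop
endfacet
facet normal -0.048 0.617 0.786
outer loop
vertex 1.476 2.799 -2.809
vertex 1.564 2.271 -2.389
vertex 2.103 2.612 -2.624
endloop
endfacet
facet normal 0.049 -0.617 -0.786
outer loop
vertex 1.618 1.587 -3.262
vertex 2.157 1.928 -3.496
vertex 2.245 1.4 -3.076
endloop
endfacet
facet normal -0.385 -0.738 0.554
outer loop
vertex 1.618 1.587 -3.262
vertex 2.245 1.4 -3.076
vertex 1.564 2.271 -2.389
endloop
endfacet
facet normal -0.384 -0.738 0.555
outer loop
vertex 1.564 2.271 -2.389
vertex 2.245 1.4 -3.076
vertex 2.191 2.084 -2.204
endloop
endfacet
facet normal -0.048 0.617 0.786
outer loop
vertex 1.564 2.271 -2.389
vertex 2.191 2.084 -2.204
vertex 2.103 2.612 -2.624
endloop
endfacet
facet normal 0.048 -0.617 -0.786
outer loop
vertex 2.245 1.4 -3.076
vertex 2.157 1.928 -3.496
vertex 2.784 1.741 -3.311
endloop
endfacet
facet normal 0.607 -0.606 0.513
outer loop
vertex 2.245 1.4 -3.076
vertex 2.784 1.741 -3.311
vertex 2.191 2.084 -2.204
endloop
endfacet
facet normal 0.608 -0.606 0.513
outer loop
vertex 2.191 2.084 -2.204
vertex 2.784 1.741 -3.311
vertex 2.73 2.426 -2.439
endloop
endfacet
facet normal -0.049 0.617 0.786
outer loop
vertex 2.191 2.084 -2.204
vertex 2.73 2.426 -2.439
vertex 2.103 2.612 -2.624
endloop
endfacet
facet normal 0.048 -0.617 -0.786
outer loop
vertex 2.784 1.741 -3.311
vertex 2.157 1.928 -3.496
vertex 2.696 2.269 -3.731
endloop
endfacet
facet normal 0.990 0.132 -0.042
outer loop
vertex 2.784 1.741 -3.311
vertex 2.696 2.269 -3.731
vertex 2.73 2.426 -2.439
endloop
endfacet
facet normal 0.990 0.132 -0.042
outer loop
vertex 2.73 2.426 -2.439
vertex 2.696 2.269 -3.731
vertex 2.642 2.953 -2.858
endloop
endfacet
facet normal -0.049 0.617 0.786
outer loop
vertex 2.73 2.426 -2.439
vertex 2.642 2.953 -2.858
vertex 2.103 2.612 -2.624
endloop
endfacet

endsolid


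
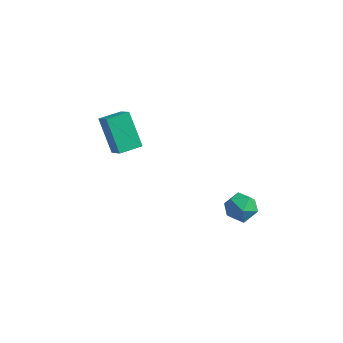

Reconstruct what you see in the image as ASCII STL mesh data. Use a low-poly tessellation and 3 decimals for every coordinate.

solid 
facet normal 0.091 0.841 -0.534
outer loop
vertex 2.932 0.989 -2.257
vertex 2.098 1.235 -2.012
vertex 2.807 1.479 -1.507
endloop
endfacet
facet normal 0.725 0.625 -0.288
outer loop
vertex 2.932 0.989 -2.257
vertex 2.807 1.479 -1.507
vertex 3.398 0.794 -1.506
endloop
endfacet
facet normal 0.845 -0.034 -0.533
outer loop
vertex 2.932 0.989 -2.257
vertex 3.398 0.794 -1.506
vertex 3.053 0.127 -2.01
endloop
endfacet
facet normal 0.286 -0.227 -0.931
outer loop
vertex 2.932 0.989 -2.257
vertex 3.053 0.127 -2.01
vertex 2.249 0.4 -2.323
endloop
endfacet
facet normal -0.181 0.314 -0.932
outer loop
vertex 2.932 0.989 -2.257
vertex 2.249 0.4 -2.323
vertex 2.098 1.235 -2.012
endloop
endfacet
facet normal 0.686 0.592 0.424
outer loop
vertex 3.398 0.794 -1.506
vertex 2.807 1.479 -1.507
vertex 2.851 0.92 -0.797
endloop
endfacet
facet normal -0.341 0.940 0.024
outer loop
vertex 2.807 1.479 -1.507
vertex 2.098 1.235 -2.012
vertex 2.047 1.193 -1.11
endloop
endfacet
facet normal -0.781 0.089 -0.618
outer loop
vertex 2.098 1.235 -2.012
vertex 2.249 0.4 -2.323
vertex 1.702 0.526 -1.614
endloop
endfacet
facet normal -0.027 -0.786 -0.617
outer loop
vertex 2.249 0.4 -2.323
vertex 3.053 0.127 -2.01
vertex 2.293 -0.159 -1.613
endloop
endfacet
facet normal 0.879 -0.476 0.028
outer loop
vertex 3.053 0.127 -2.01
vertex 3.398 0.794 -1.506
vertex 3.002 0.085 -1.108
endloop
endfacet
facet normal -0.286 0.227 0.931
outer loop
vertex 2.168 0.331 -0.863
vertex 2.851 0.92 -0.797
vertex 2.047 1.193 -1.11
endloop
endfacet
facet normal -0.845 0.034 0.533
outer loop
vertex 2.168 0.331 -0.863
vertex 2.047 1.193 -1.11
vertex 1.702 0.526 -1.614
endloop
endfacet
facet normal -0.725 -0.625 0.288
outer loop
vertex 2.168 0.331 -0.863
vertex 1.702 0.526 -1.614
vertex 2.293 -0.159 -1.613
endloop
endfacet
facet normal -0.091 -0.841 0.534
outer loop
vertex 2.168 0.331 -0.863
vertex 2.293 -0.159 -1.613
vertex 3.002 0.085 -1.108
endloop
endfacet
facet normal 0.181 -0.314 0.932
outer loop
vertex 2.168 0.331 -0.863
vertex 3.002 0.085 -1.108
vertex 2.851 0.92 -0.797
endloop
endfacet
facet normal 0.027 0.786 0.617
outer loop
vertex 2.047 1.193 -1.11
vertex 2.851 0.92 -0.797
vertex 2.807 1.479 -1.507
endloop
endfacet
facet normal -0.879 0.476 -0.028
outer loop
vertex 1.702 0.526 -1.614
vertex 2.047 1.193 -1.11
vertex 2.098 1.235 -2.012
endloop
endfacet
facet normal -0.686 -0.592 -0.424
outer loop
vertex 2.293 -0.159 -1.613
vertex 1.702 0.526 -1.614
vertex 2.249 0.4 -2.323
endloop
endfacet
facet normal 0.341 -0.940 -0.024
outer loop
vertex 3.002 0.085 -1.108
vertex 2.293 -0.159 -1.613
vertex 3.053 0.127 -2.01
endloop
endfacet
facet normal 0.781 -0.089 0.618
outer loop
vertex 2.851 0.92 -0.797
vertex 3.002 0.085 -1.108
vertex 3.398 0.794 -1.506
endloop
endfacet
facet normal -0.681 0.395 -0.616
outer loop
vertex -4.442 -0.917 2.775
vertex -3.881 0.12 2.819
vertex -3.323 -1.454 1.194
endloop
endfacet
facet normal -0.475 -0.879 -0.038
outer loop
vertex -2.519 -1.92 1.921
vertex -4.442 -0.917 2.775
vertex -3.323 -1.454 1.194
endloop
endfacet
facet normal -0.681 0.395 -0.616
outer loop
vertex -3.323 -1.454 1.194
vertex -3.881 0.12 2.819
vertex -2.762 -0.417 1.238
endloop
endfacet
facet normal 0.556 -0.268 -0.787
outer loop
vertex -2.762 -0.417 1.238
vertex -2.519 -1.92 1.921
vertex -3.323 -1.454 1.194
endloop
endfacet
facet normal -0.556 0.268 0.787
outer loop
vertex -4.442 -0.917 2.775
vertex -3.077 -0.346 3.546
vertex -3.881 0.12 2.819
endloop
endfacet
facet normal -0.475 -0.879 -0.038
outer loop
vertex -3.638 -1.383 3.502
vertex -4.442 -0.917 2.775
vertex -2.519 -1.92 1.921
endloop
endfacet
facet normal -0.556 0.268 0.787
outer loop
vertex -3.638 -1.383 3.502
vertex -3.077 -0.346 3.546
vertex -4.442 -0.917 2.775
endloop
endfacet
facet normal 0.475 0.879 0.038
outer loop
vertex -3.881 0.12 2.819
vertex -3.077 -0.346 3.546
vertex -2.762 -0.417 1.238
endloop
endfacet
facet normal 0.556 -0.268 -0.787
outer loop
vertex -1.958 -0.883 1.965
vertex -2.519 -1.92 1.921
vertex -2.762 -0.417 1.238
endloop
endfacet
facet normal 0.475 0.879 0.038
outer loop
vertex -2.762 -0.417 1.238
vertex -3.077 -0.346 3.546
vertex -1.958 -0.883 1.965
endloop
endfacet
facet normal 0.681 -0.395 0.616
outer loop
vertex -1.958 -0.883 1.965
vertex -3.638 -1.383 3.502
vertex -2.519 -1.92 1.921
endloop
endfacet
facet normal 0.681 -0.395 0.616
outer loop
vertex -3.077 -0.346 3.546
vertex -3.638 -1.383 3.502
vertex -1.958 -0.883 1.965
endloop
endfacet

endsolid


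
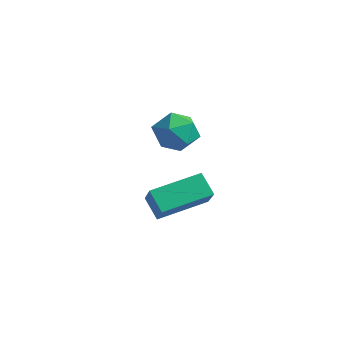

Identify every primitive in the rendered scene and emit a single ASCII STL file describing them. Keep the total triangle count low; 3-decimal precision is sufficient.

solid 
facet normal -0.776 -0.175 0.606
outer loop
vertex -1.009 2.133 -3.35
vertex -0.714 1.15 -3.256
vertex -0.36 1.859 -2.598
endloop
endfacet
facet normal -0.556 0.502 0.663
outer loop
vertex -1.009 2.133 -3.35
vertex -0.36 1.859 -2.598
vertex -0.201 2.731 -3.125
endloop
endfacet
facet normal -0.598 0.802 0.016
outer loop
vertex -1.009 2.133 -3.35
vertex -0.201 2.731 -3.125
vertex -0.456 2.56 -4.108
endloop
endfacet
facet normal -0.843 0.311 -0.440
outer loop
vertex -1.009 2.133 -3.35
vertex -0.456 2.56 -4.108
vertex -0.774 1.583 -4.189
endloop
endfacet
facet normal -0.953 -0.293 -0.075
outer loop
vertex -1.009 2.133 -3.35
vertex -0.774 1.583 -4.189
vertex -0.714 1.15 -3.256
endloop
endfacet
facet normal 0.130 0.495 0.859
outer loop
vertex -0.201 2.731 -3.125
vertex -0.36 1.859 -2.598
vertex 0.594 2.117 -2.891
endloop
endfacet
facet normal -0.226 -0.600 0.768
outer loop
vertex -0.36 1.859 -2.598
vertex -0.714 1.15 -3.256
vertex 0.276 1.14 -2.972
endloop
endfacet
facet normal -0.513 -0.791 -0.334
outer loop
vertex -0.714 1.15 -3.256
vertex -0.774 1.583 -4.189
vertex 0.021 0.969 -3.955
endloop
endfacet
facet normal -0.334 0.185 -0.924
outer loop
vertex -0.774 1.583 -4.189
vertex -0.456 2.56 -4.108
vertex 0.18 1.841 -4.482
endloop
endfacet
facet normal 0.064 0.980 -0.187
outer loop
vertex -0.456 2.56 -4.108
vertex -0.201 2.731 -3.125
vertex 0.534 2.55 -3.824
endloop
endfacet
facet normal 0.843 -0.311 0.440
outer loop
vertex 0.829 1.567 -3.73
vertex 0.594 2.117 -2.891
vertex 0.276 1.14 -2.972
endloop
endfacet
facet normal 0.598 -0.802 -0.016
outer loop
vertex 0.829 1.567 -3.73
vertex 0.276 1.14 -2.972
vertex 0.021 0.969 -3.955
endloop
endfacet
facet normal 0.556 -0.502 -0.663
outer loop
vertex 0.829 1.567 -3.73
vertex 0.021 0.969 -3.955
vertex 0.18 1.841 -4.482
endloop
endfacet
facet normal 0.776 0.175 -0.606
outer loop
vertex 0.829 1.567 -3.73
vertex 0.18 1.841 -4.482
vertex 0.534 2.55 -3.824
endloop
endfacet
facet normal 0.953 0.293 0.075
outer loop
vertex 0.829 1.567 -3.73
vertex 0.534 2.55 -3.824
vertex 0.594 2.117 -2.891
endloop
endfacet
facet normal 0.334 -0.185 0.924
outer loop
vertex 0.276 1.14 -2.972
vertex 0.594 2.117 -2.891
vertex -0.36 1.859 -2.598
endloop
endfacet
facet normal -0.064 -0.980 0.187
outer loop
vertex 0.021 0.969 -3.955
vertex 0.276 1.14 -2.972
vertex -0.714 1.15 -3.256
endloop
endfacet
facet normal -0.130 -0.495 -0.859
outer loop
vertex 0.18 1.841 -4.482
vertex 0.021 0.969 -3.955
vertex -0.774 1.583 -4.189
endloop
endfacet
facet normal 0.226 0.600 -0.768
outer loop
vertex 0.534 2.55 -3.824
vertex 0.18 1.841 -4.482
vertex -0.456 2.56 -4.108
endloop
endfacet
facet normal 0.513 0.791 0.334
outer loop
vertex 0.594 2.117 -2.891
vertex 0.534 2.55 -3.824
vertex -0.201 2.731 -3.125
endloop
endfacet
facet normal -0.595 0.407 -0.693
outer loop
vertex 2.755 -2.429 -4.135
vertex 3.478 -0.598 -3.68
vertex 3.504 -2.547 -4.847
endloop
endfacet
facet normal -0.357 -0.906 -0.226
outer loop
vertex 4.402 -3.162 -3.8
vertex 2.755 -2.429 -4.135
vertex 3.504 -2.547 -4.847
endloop
endfacet
facet normal -0.595 0.407 -0.693
outer loop
vertex 3.504 -2.547 -4.847
vertex 3.478 -0.598 -3.68
vertex 4.226 -0.717 -4.392
endloop
endfacet
facet normal 0.720 -0.114 -0.684
outer loop
vertex 4.226 -0.717 -4.392
vertex 4.402 -3.162 -3.8
vertex 3.504 -2.547 -4.847
endloop
endfacet
facet normal -0.720 0.114 0.685
outer loop
vertex 2.755 -2.429 -4.135
vertex 4.376 -1.213 -2.633
vertex 3.478 -0.598 -3.68
endloop
endfacet
facet normal -0.358 -0.906 -0.224
outer loop
vertex 3.654 -3.043 -3.088
vertex 2.755 -2.429 -4.135
vertex 4.402 -3.162 -3.8
endloop
endfacet
facet normal -0.720 0.114 0.685
outer loop
vertex 3.654 -3.043 -3.088
vertex 4.376 -1.213 -2.633
vertex 2.755 -2.429 -4.135
endloop
endfacet
facet normal 0.358 0.906 0.225
outer loop
vertex 3.478 -0.598 -3.68
vertex 4.376 -1.213 -2.633
vertex 4.226 -0.717 -4.392
endloop
endfacet
facet normal 0.720 -0.114 -0.685
outer loop
vertex 5.125 -1.331 -3.345
vertex 4.402 -3.162 -3.8
vertex 4.226 -0.717 -4.392
endloop
endfacet
facet normal 0.357 0.907 0.225
outer loop
vertex 4.226 -0.717 -4.392
vertex 4.376 -1.213 -2.633
vertex 5.125 -1.331 -3.345
endloop
endfacet
facet normal 0.595 -0.407 0.693
outer loop
vertex 5.125 -1.331 -3.345
vertex 3.654 -3.043 -3.088
vertex 4.402 -3.162 -3.8
endloop
endfacet
facet normal 0.595 -0.407 0.693
outer loop
vertex 4.376 -1.213 -2.633
vertex 3.654 -3.043 -3.088
vertex 5.125 -1.331 -3.345
endloop
endfacet

endsolid


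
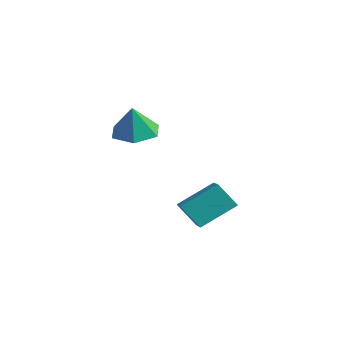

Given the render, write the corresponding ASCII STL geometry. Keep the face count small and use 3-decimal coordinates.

solid 
facet normal -0.780 0.501 -0.375
outer loop
vertex -1.129 -0.594 -1.481
vertex -0.603 0.986 -0.465
vertex -0.343 -0.169 -2.547
endloop
endfacet
facet normal -0.269 -0.810 -0.521
outer loop
vertex 0.803 -0.906 -1.995
vertex -1.129 -0.594 -1.481
vertex -0.343 -0.169 -2.547
endloop
endfacet
facet normal -0.780 0.501 -0.375
outer loop
vertex -0.343 -0.169 -2.547
vertex -0.603 0.986 -0.465
vertex 0.182 1.41 -1.531
endloop
endfacet
facet normal 0.565 0.305 -0.766
outer loop
vertex 0.182 1.41 -1.531
vertex 0.803 -0.906 -1.995
vertex -0.343 -0.169 -2.547
endloop
endfacet
facet normal -0.565 -0.305 0.767
outer loop
vertex -1.129 -0.594 -1.481
vertex 0.543 0.249 0.087
vertex -0.603 0.986 -0.465
endloop
endfacet
facet normal -0.269 -0.810 -0.521
outer loop
vertex 0.018 -1.33 -0.929
vertex -1.129 -0.594 -1.481
vertex 0.803 -0.906 -1.995
endloop
endfacet
facet normal -0.565 -0.305 0.767
outer loop
vertex 0.018 -1.33 -0.929
vertex 0.543 0.249 0.087
vertex -1.129 -0.594 -1.481
endloop
endfacet
facet normal 0.270 0.810 0.521
outer loop
vertex -0.603 0.986 -0.465
vertex 0.543 0.249 0.087
vertex 0.182 1.41 -1.531
endloop
endfacet
facet normal 0.565 0.305 -0.767
outer loop
vertex 1.329 0.674 -0.979
vertex 0.803 -0.906 -1.995
vertex 0.182 1.41 -1.531
endloop
endfacet
facet normal 0.269 0.810 0.521
outer loop
vertex 0.182 1.41 -1.531
vertex 0.543 0.249 0.087
vertex 1.329 0.674 -0.979
endloop
endfacet
facet normal 0.780 -0.501 0.375
outer loop
vertex 1.329 0.674 -0.979
vertex 0.018 -1.33 -0.929
vertex 0.803 -0.906 -1.995
endloop
endfacet
facet normal 0.780 -0.501 0.375
outer loop
vertex 0.543 0.249 0.087
vertex 0.018 -1.33 -0.929
vertex 1.329 0.674 -0.979
endloop
endfacet
facet normal -0.099 0.181 -0.978
outer loop
vertex -1.159 -2.824 2.746
vertex -1.954 -2.124 2.956
vertex -0.93 -1.782 2.916
endloop
endfacet
facet normal 0.877 -0.259 0.404
outer loop
vertex -1.159 -2.824 2.746
vertex -0.93 -1.782 2.916
vertex -1.806 -2.396 4.424
endloop
endfacet
facet normal -0.099 0.181 -0.978
outer loop
vertex -0.93 -1.782 2.916
vertex -1.954 -2.124 2.956
vertex -1.725 -1.082 3.126
endloop
endfacet
facet normal 0.620 0.532 0.577
outer loop
vertex -0.93 -1.782 2.916
vertex -1.725 -1.082 3.126
vertex -1.806 -2.396 4.424
endloop
endfacet
facet normal -0.100 0.182 -0.978
outer loop
vertex -1.725 -1.082 3.126
vertex -1.954 -2.124 2.956
vertex -2.749 -1.424 3.167
endloop
endfacet
facet normal -0.204 0.694 0.690
outer loop
vertex -1.725 -1.082 3.126
vertex -2.749 -1.424 3.167
vertex -1.806 -2.396 4.424
endloop
endfacet
facet normal -0.099 0.182 -0.978
outer loop
vertex -2.749 -1.424 3.167
vertex -1.954 -2.124 2.956
vertex -2.978 -2.465 2.996
endloop
endfacet
facet normal -0.773 0.066 0.631
outer loop
vertex -2.749 -1.424 3.167
vertex -2.978 -2.465 2.996
vertex -1.806 -2.396 4.424
endloop
endfacet
facet normal -0.099 0.181 -0.978
outer loop
vertex -2.978 -2.465 2.996
vertex -1.954 -2.124 2.956
vertex -2.183 -3.165 2.786
endloop
endfacet
facet normal -0.516 -0.724 0.458
outer loop
vertex -2.978 -2.465 2.996
vertex -2.183 -3.165 2.786
vertex -1.806 -2.396 4.424
endloop
endfacet
facet normal -0.099 0.181 -0.978
outer loop
vertex -2.183 -3.165 2.786
vertex -1.954 -2.124 2.956
vertex -1.159 -2.824 2.746
endloop
endfacet
facet normal 0.309 -0.886 0.345
outer loop
vertex -2.183 -3.165 2.786
vertex -1.159 -2.824 2.746
vertex -1.806 -2.396 4.424
endloop
endfacet

endsolid


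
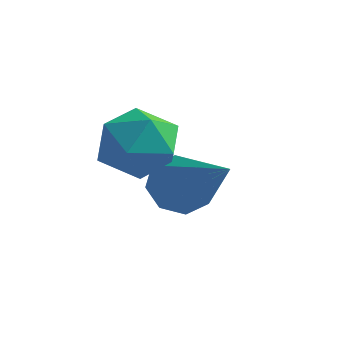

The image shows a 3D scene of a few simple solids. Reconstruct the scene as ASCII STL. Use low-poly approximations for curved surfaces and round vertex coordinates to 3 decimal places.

solid 
facet normal -0.685 0.683 0.255
outer loop
vertex -3.914 -0.406 2.893
vertex -4.331 -0.866 3.005
vertex -3.955 -0.662 3.468
endloop
endfacet
facet normal -0.027 0.914 0.405
outer loop
vertex -3.914 -0.406 2.893
vertex -3.955 -0.662 3.468
vertex -3.389 -0.535 3.219
endloop
endfacet
facet normal 0.349 0.915 -0.200
outer loop
vertex -3.914 -0.406 2.893
vertex -3.389 -0.535 3.219
vertex -3.416 -0.66 2.601
endloop
endfacet
facet normal -0.076 0.684 -0.725
outer loop
vertex -3.914 -0.406 2.893
vertex -3.416 -0.66 2.601
vertex -3.998 -0.865 2.469
endloop
endfacet
facet normal -0.715 0.540 -0.443
outer loop
vertex -3.914 -0.406 2.893
vertex -3.998 -0.865 2.469
vertex -4.331 -0.866 3.005
endloop
endfacet
facet normal 0.275 0.445 0.852
outer loop
vertex -3.389 -0.535 3.219
vertex -3.955 -0.662 3.468
vertex -3.482 -1.075 3.531
endloop
endfacet
facet normal -0.789 0.071 0.610
outer loop
vertex -3.955 -0.662 3.468
vertex -4.331 -0.866 3.005
vertex -4.064 -1.28 3.399
endloop
endfacet
facet normal -0.839 -0.157 -0.521
outer loop
vertex -4.331 -0.866 3.005
vertex -3.998 -0.865 2.469
vertex -4.091 -1.405 2.781
endloop
endfacet
facet normal 0.195 0.075 -0.978
outer loop
vertex -3.998 -0.865 2.469
vertex -3.416 -0.66 2.601
vertex -3.525 -1.278 2.532
endloop
endfacet
facet normal 0.885 0.448 -0.129
outer loop
vertex -3.416 -0.66 2.601
vertex -3.389 -0.535 3.219
vertex -3.149 -1.074 2.995
endloop
endfacet
facet normal 0.076 -0.684 0.725
outer loop
vertex -3.566 -1.534 3.107
vertex -3.482 -1.075 3.531
vertex -4.064 -1.28 3.399
endloop
endfacet
facet normal -0.349 -0.915 0.200
outer loop
vertex -3.566 -1.534 3.107
vertex -4.064 -1.28 3.399
vertex -4.091 -1.405 2.781
endloop
endfacet
facet normal 0.027 -0.914 -0.405
outer loop
vertex -3.566 -1.534 3.107
vertex -4.091 -1.405 2.781
vertex -3.525 -1.278 2.532
endloop
endfacet
facet normal 0.685 -0.683 -0.255
outer loop
vertex -3.566 -1.534 3.107
vertex -3.525 -1.278 2.532
vertex -3.149 -1.074 2.995
endloop
endfacet
facet normal 0.715 -0.540 0.443
outer loop
vertex -3.566 -1.534 3.107
vertex -3.149 -1.074 2.995
vertex -3.482 -1.075 3.531
endloop
endfacet
facet normal -0.195 -0.075 0.978
outer loop
vertex -4.064 -1.28 3.399
vertex -3.482 -1.075 3.531
vertex -3.955 -0.662 3.468
endloop
endfacet
facet normal -0.885 -0.448 0.129
outer loop
vertex -4.091 -1.405 2.781
vertex -4.064 -1.28 3.399
vertex -4.331 -0.866 3.005
endloop
endfacet
facet normal -0.275 -0.445 -0.852
outer loop
vertex -3.525 -1.278 2.532
vertex -4.091 -1.405 2.781
vertex -3.998 -0.865 2.469
endloop
endfacet
facet normal 0.789 -0.071 -0.610
outer loop
vertex -3.149 -1.074 2.995
vertex -3.525 -1.278 2.532
vertex -3.416 -0.66 2.601
endloop
endfacet
facet normal 0.839 0.157 0.521
outer loop
vertex -3.482 -1.075 3.531
vertex -3.149 -1.074 2.995
vertex -3.389 -0.535 3.219
endloop
endfacet
facet normal -0.699 0.445 -0.560
outer loop
vertex -3.513 -0.114 1.318
vertex -3.72 0.098 1.745
vertex -3.355 0.241 1.403
endloop
endfacet
facet normal 0.766 -0.194 -0.613
outer loop
vertex -3.513 -0.114 1.318
vertex -3.355 0.241 1.403
vertex -2.56 -0.638 2.675
endloop
endfacet
facet normal -0.699 0.442 -0.562
outer loop
vertex -3.355 0.241 1.403
vertex -3.72 0.098 1.745
vertex -3.412 0.513 1.688
endloop
endfacet
facet normal 0.867 0.435 -0.242
outer loop
vertex -3.355 0.241 1.403
vertex -3.412 0.513 1.688
vertex -2.56 -0.638 2.675
endloop
endfacet
facet normal -0.700 0.443 -0.560
outer loop
vertex -3.412 0.513 1.688
vertex -3.72 0.098 1.745
vertex -3.649 0.542 2.007
endloop
endfacet
facet normal 0.575 0.735 0.360
outer loop
vertex -3.412 0.513 1.688
vertex -3.649 0.542 2.007
vertex -2.56 -0.638 2.675
endloop
endfacet
facet normal -0.699 0.443 -0.561
outer loop
vertex -3.649 0.542 2.007
vertex -3.72 0.098 1.745
vertex -3.928 0.311 2.172
endloop
endfacet
facet normal 0.059 0.532 0.845
outer loop
vertex -3.649 0.542 2.007
vertex -3.928 0.311 2.172
vertex -2.56 -0.638 2.675
endloop
endfacet
facet normal -0.698 0.444 -0.562
outer loop
vertex -3.928 0.311 2.172
vertex -3.72 0.098 1.745
vertex -4.085 -0.045 2.086
endloop
endfacet
facet normal -0.379 -0.056 0.924
outer loop
vertex -3.928 0.311 2.172
vertex -4.085 -0.045 2.086
vertex -2.56 -0.638 2.675
endloop
endfacet
facet normal -0.698 0.445 -0.561
outer loop
vertex -4.085 -0.045 2.086
vertex -3.72 0.098 1.745
vertex -4.029 -0.316 1.801
endloop
endfacet
facet normal -0.479 -0.681 0.554
outer loop
vertex -4.085 -0.045 2.086
vertex -4.029 -0.316 1.801
vertex -2.56 -0.638 2.675
endloop
endfacet
facet normal -0.698 0.445 -0.561
outer loop
vertex -4.029 -0.316 1.801
vertex -3.72 0.098 1.745
vertex -3.792 -0.345 1.483
endloop
endfacet
facet normal -0.186 -0.981 -0.049
outer loop
vertex -4.029 -0.316 1.801
vertex -3.792 -0.345 1.483
vertex -2.56 -0.638 2.675
endloop
endfacet
facet normal -0.699 0.445 -0.560
outer loop
vertex -3.792 -0.345 1.483
vertex -3.72 0.098 1.745
vertex -3.513 -0.114 1.318
endloop
endfacet
facet normal 0.330 -0.779 -0.533
outer loop
vertex -3.792 -0.345 1.483
vertex -3.513 -0.114 1.318
vertex -2.56 -0.638 2.675
endloop
endfacet

endsolid
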